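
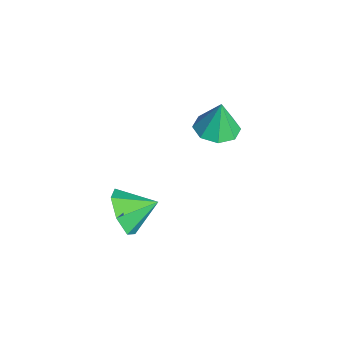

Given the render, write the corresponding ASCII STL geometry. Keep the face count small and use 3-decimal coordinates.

solid 
facet normal -0.113 -0.903 -0.415
outer loop
vertex 3.815 -4.061 -1.045
vertex 3.019 -3.67 -1.679
vertex 4.09 -3.711 -1.88
endloop
endfacet
facet normal 0.848 0.327 0.416
outer loop
vertex 3.815 -4.061 -1.045
vertex 4.09 -3.711 -1.88
vertex 3.181 -2.37 -1.081
endloop
endfacet
facet normal -0.113 -0.902 -0.416
outer loop
vertex 4.09 -3.711 -1.88
vertex 3.019 -3.67 -1.679
vertex 3.559 -3.33 -2.563
endloop
endfacet
facet normal 0.741 0.634 -0.222
outer loop
vertex 4.09 -3.711 -1.88
vertex 3.559 -3.33 -2.563
vertex 3.181 -2.37 -1.081
endloop
endfacet
facet normal -0.112 -0.903 -0.416
outer loop
vertex 3.559 -3.33 -2.563
vertex 3.019 -3.67 -1.679
vertex 2.621 -3.205 -2.581
endloop
endfacet
facet normal 0.123 0.847 -0.517
outer loop
vertex 3.559 -3.33 -2.563
vertex 2.621 -3.205 -2.581
vertex 3.181 -2.37 -1.081
endloop
endfacet
facet normal -0.113 -0.903 -0.416
outer loop
vertex 2.621 -3.205 -2.581
vertex 3.019 -3.67 -1.679
vertex 1.984 -3.43 -1.92
endloop
endfacet
facet normal -0.540 0.805 -0.246
outer loop
vertex 2.621 -3.205 -2.581
vertex 1.984 -3.43 -1.92
vertex 3.181 -2.37 -1.081
endloop
endfacet
facet normal -0.112 -0.902 -0.416
outer loop
vertex 1.984 -3.43 -1.92
vertex 3.019 -3.67 -1.679
vertex 2.126 -3.836 -1.078
endloop
endfacet
facet normal -0.748 0.539 0.386
outer loop
vertex 1.984 -3.43 -1.92
vertex 2.126 -3.836 -1.078
vertex 3.181 -2.37 -1.081
endloop
endfacet
facet normal -0.112 -0.902 -0.416
outer loop
vertex 2.126 -3.836 -1.078
vertex 3.019 -3.67 -1.679
vertex 2.941 -4.117 -0.688
endloop
endfacet
facet normal -0.346 0.251 0.904
outer loop
vertex 2.126 -3.836 -1.078
vertex 2.941 -4.117 -0.688
vertex 3.181 -2.37 -1.081
endloop
endfacet
facet normal -0.112 -0.902 -0.416
outer loop
vertex 2.941 -4.117 -0.688
vertex 3.019 -3.67 -1.679
vertex 3.815 -4.061 -1.045
endloop
endfacet
facet normal 0.365 0.156 0.918
outer loop
vertex 2.941 -4.117 -0.688
vertex 3.815 -4.061 -1.045
vertex 3.181 -2.37 -1.081
endloop
endfacet
facet normal -0.002 -0.114 -0.993
outer loop
vertex 3.168 -0.122 2.219
vertex 2.269 0.017 2.205
vertex 3.003 0.551 2.142
endloop
endfacet
facet normal 0.843 0.261 0.471
outer loop
vertex 3.168 -0.122 2.219
vertex 3.003 0.551 2.142
vertex 2.271 0.183 3.655
endloop
endfacet
facet normal -0.002 -0.114 -0.993
outer loop
vertex 3.003 0.551 2.142
vertex 2.269 0.017 2.205
vertex 2.408 0.91 2.102
endloop
endfacet
facet normal 0.451 0.793 0.411
outer loop
vertex 3.003 0.551 2.142
vertex 2.408 0.91 2.102
vertex 2.271 0.183 3.655
endloop
endfacet
facet normal -0.002 -0.114 -0.993
outer loop
vertex 2.408 0.91 2.102
vertex 2.269 0.017 2.205
vertex 1.732 0.747 2.122
endloop
endfacet
facet normal -0.204 0.893 0.400
outer loop
vertex 2.408 0.91 2.102
vertex 1.732 0.747 2.122
vertex 2.271 0.183 3.655
endloop
endfacet
facet normal -0.001 -0.114 -0.994
outer loop
vertex 1.732 0.747 2.122
vertex 2.269 0.017 2.205
vertex 1.37 0.156 2.19
endloop
endfacet
facet normal -0.740 0.504 0.446
outer loop
vertex 1.732 0.747 2.122
vertex 1.37 0.156 2.19
vertex 2.271 0.183 3.655
endloop
endfacet
facet normal -0.001 -0.114 -0.993
outer loop
vertex 1.37 0.156 2.19
vertex 2.269 0.017 2.205
vertex 1.534 -0.517 2.267
endloop
endfacet
facet normal -0.842 -0.146 0.520
outer loop
vertex 1.37 0.156 2.19
vertex 1.534 -0.517 2.267
vertex 2.271 0.183 3.655
endloop
endfacet
facet normal -0.002 -0.113 -0.994
outer loop
vertex 1.534 -0.517 2.267
vertex 2.269 0.017 2.205
vertex 2.129 -0.877 2.307
endloop
endfacet
facet normal -0.450 -0.679 0.581
outer loop
vertex 1.534 -0.517 2.267
vertex 2.129 -0.877 2.307
vertex 2.271 0.183 3.655
endloop
endfacet
facet normal -0.000 -0.113 -0.994
outer loop
vertex 2.129 -0.877 2.307
vertex 2.269 0.017 2.205
vertex 2.806 -0.713 2.288
endloop
endfacet
facet normal 0.205 -0.780 0.591
outer loop
vertex 2.129 -0.877 2.307
vertex 2.806 -0.713 2.288
vertex 2.271 0.183 3.655
endloop
endfacet
facet normal -0.002 -0.115 -0.993
outer loop
vertex 2.806 -0.713 2.288
vertex 2.269 0.017 2.205
vertex 3.168 -0.122 2.219
endloop
endfacet
facet normal 0.741 -0.390 0.546
outer loop
vertex 2.806 -0.713 2.288
vertex 3.168 -0.122 2.219
vertex 2.271 0.183 3.655
endloop
endfacet

endsolid


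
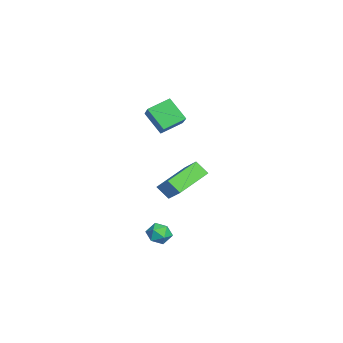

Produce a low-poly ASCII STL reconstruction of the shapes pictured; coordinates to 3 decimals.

solid 
facet normal -0.686 0.664 0.298
outer loop
vertex 1.703 3.461 1.158
vertex 1.994 4.064 0.485
vertex 0.759 2.896 0.244
endloop
endfacet
facet normal -0.306 -0.635 0.709
outer loop
vertex 2.206 1.496 -0.385
vertex 1.703 3.461 1.158
vertex 0.759 2.896 0.244
endloop
endfacet
facet normal -0.686 0.664 0.299
outer loop
vertex 0.759 2.896 0.244
vertex 1.994 4.064 0.485
vertex 1.05 3.5 -0.429
endloop
endfacet
facet normal -0.660 -0.395 -0.639
outer loop
vertex 1.05 3.5 -0.429
vertex 2.206 1.496 -0.385
vertex 0.759 2.896 0.244
endloop
endfacet
facet normal 0.660 0.395 0.639
outer loop
vertex 1.703 3.461 1.158
vertex 3.441 2.664 -0.144
vertex 1.994 4.064 0.485
endloop
endfacet
facet normal -0.307 -0.635 0.709
outer loop
vertex 3.15 2.06 0.529
vertex 1.703 3.461 1.158
vertex 2.206 1.496 -0.385
endloop
endfacet
facet normal 0.660 0.395 0.639
outer loop
vertex 3.15 2.06 0.529
vertex 3.441 2.664 -0.144
vertex 1.703 3.461 1.158
endloop
endfacet
facet normal 0.307 0.635 -0.709
outer loop
vertex 1.994 4.064 0.485
vertex 3.441 2.664 -0.144
vertex 1.05 3.5 -0.429
endloop
endfacet
facet normal -0.660 -0.395 -0.639
outer loop
vertex 2.497 2.099 -1.058
vertex 2.206 1.496 -0.385
vertex 1.05 3.5 -0.429
endloop
endfacet
facet normal 0.307 0.635 -0.709
outer loop
vertex 1.05 3.5 -0.429
vertex 3.441 2.664 -0.144
vertex 2.497 2.099 -1.058
endloop
endfacet
facet normal 0.686 -0.664 -0.298
outer loop
vertex 2.497 2.099 -1.058
vertex 3.15 2.06 0.529
vertex 2.206 1.496 -0.385
endloop
endfacet
facet normal 0.686 -0.663 -0.299
outer loop
vertex 3.441 2.664 -0.144
vertex 3.15 2.06 0.529
vertex 2.497 2.099 -1.058
endloop
endfacet
facet normal -0.818 -0.099 -0.566
outer loop
vertex -1.012 0.87 3.262
vertex -1.508 1.988 3.784
vertex -0.343 1.684 2.153
endloop
endfacet
facet normal 0.373 -0.841 -0.392
outer loop
vertex 1.048 1.852 3.116
vertex -1.012 0.87 3.262
vertex -0.343 1.684 2.153
endloop
endfacet
facet normal -0.818 -0.099 -0.566
outer loop
vertex -0.343 1.684 2.153
vertex -1.508 1.988 3.784
vertex -0.839 2.802 2.675
endloop
endfacet
facet normal 0.437 0.532 -0.725
outer loop
vertex -0.839 2.802 2.675
vertex 1.048 1.852 3.116
vertex -0.343 1.684 2.153
endloop
endfacet
facet normal -0.437 -0.532 0.725
outer loop
vertex -1.012 0.87 3.262
vertex -0.117 2.156 4.747
vertex -1.508 1.988 3.784
endloop
endfacet
facet normal 0.373 -0.841 -0.392
outer loop
vertex 0.379 1.038 4.225
vertex -1.012 0.87 3.262
vertex 1.048 1.852 3.116
endloop
endfacet
facet normal -0.437 -0.532 0.725
outer loop
vertex 0.379 1.038 4.225
vertex -0.117 2.156 4.747
vertex -1.012 0.87 3.262
endloop
endfacet
facet normal -0.373 0.841 0.392
outer loop
vertex -1.508 1.988 3.784
vertex -0.117 2.156 4.747
vertex -0.839 2.802 2.675
endloop
endfacet
facet normal 0.437 0.532 -0.725
outer loop
vertex 0.552 2.97 3.638
vertex 1.048 1.852 3.116
vertex -0.839 2.802 2.675
endloop
endfacet
facet normal -0.373 0.841 0.392
outer loop
vertex -0.839 2.802 2.675
vertex -0.117 2.156 4.747
vertex 0.552 2.97 3.638
endloop
endfacet
facet normal 0.818 0.099 0.566
outer loop
vertex 0.552 2.97 3.638
vertex 0.379 1.038 4.225
vertex 1.048 1.852 3.116
endloop
endfacet
facet normal 0.818 0.099 0.566
outer loop
vertex -0.117 2.156 4.747
vertex 0.379 1.038 4.225
vertex 0.552 2.97 3.638
endloop
endfacet
facet normal -0.435 0.353 0.829
outer loop
vertex 2.85 2.027 -2.85
vertex 3.055 1.432 -2.489
vertex 3.49 2.012 -2.508
endloop
endfacet
facet normal -0.202 0.887 0.416
outer loop
vertex 2.85 2.027 -2.85
vertex 3.49 2.012 -2.508
vertex 3.438 2.31 -3.168
endloop
endfacet
facet normal -0.518 0.826 -0.222
outer loop
vertex 2.85 2.027 -2.85
vertex 3.438 2.31 -3.168
vertex 2.971 1.913 -3.556
endloop
endfacet
facet normal -0.945 0.256 -0.203
outer loop
vertex 2.85 2.027 -2.85
vertex 2.971 1.913 -3.556
vertex 2.734 1.371 -3.136
endloop
endfacet
facet normal -0.894 -0.037 0.447
outer loop
vertex 2.85 2.027 -2.85
vertex 2.734 1.371 -3.136
vertex 3.055 1.432 -2.489
endloop
endfacet
facet normal 0.502 0.803 0.323
outer loop
vertex 3.438 2.31 -3.168
vertex 3.49 2.012 -2.508
vertex 4.006 1.889 -3.004
endloop
endfacet
facet normal 0.125 -0.061 0.990
outer loop
vertex 3.49 2.012 -2.508
vertex 3.055 1.432 -2.489
vertex 3.769 1.347 -2.584
endloop
endfacet
facet normal -0.620 -0.691 0.373
outer loop
vertex 3.055 1.432 -2.489
vertex 2.734 1.371 -3.136
vertex 3.302 0.95 -2.972
endloop
endfacet
facet normal -0.703 -0.217 -0.677
outer loop
vertex 2.734 1.371 -3.136
vertex 2.971 1.913 -3.556
vertex 3.25 1.248 -3.632
endloop
endfacet
facet normal -0.010 0.705 -0.709
outer loop
vertex 2.971 1.913 -3.556
vertex 3.438 2.31 -3.168
vertex 3.685 1.828 -3.651
endloop
endfacet
facet normal 0.945 -0.256 0.203
outer loop
vertex 3.89 1.233 -3.29
vertex 4.006 1.889 -3.004
vertex 3.769 1.347 -2.584
endloop
endfacet
facet normal 0.518 -0.826 0.222
outer loop
vertex 3.89 1.233 -3.29
vertex 3.769 1.347 -2.584
vertex 3.302 0.95 -2.972
endloop
endfacet
facet normal 0.202 -0.887 -0.416
outer loop
vertex 3.89 1.233 -3.29
vertex 3.302 0.95 -2.972
vertex 3.25 1.248 -3.632
endloop
endfacet
facet normal 0.435 -0.353 -0.829
outer loop
vertex 3.89 1.233 -3.29
vertex 3.25 1.248 -3.632
vertex 3.685 1.828 -3.651
endloop
endfacet
facet normal 0.894 0.037 -0.447
outer loop
vertex 3.89 1.233 -3.29
vertex 3.685 1.828 -3.651
vertex 4.006 1.889 -3.004
endloop
endfacet
facet normal 0.703 0.217 0.677
outer loop
vertex 3.769 1.347 -2.584
vertex 4.006 1.889 -3.004
vertex 3.49 2.012 -2.508
endloop
endfacet
facet normal 0.010 -0.705 0.709
outer loop
vertex 3.302 0.95 -2.972
vertex 3.769 1.347 -2.584
vertex 3.055 1.432 -2.489
endloop
endfacet
facet normal -0.502 -0.803 -0.323
outer loop
vertex 3.25 1.248 -3.632
vertex 3.302 0.95 -2.972
vertex 2.734 1.371 -3.136
endloop
endfacet
facet normal -0.125 0.061 -0.990
outer loop
vertex 3.685 1.828 -3.651
vertex 3.25 1.248 -3.632
vertex 2.971 1.913 -3.556
endloop
endfacet
facet normal 0.620 0.691 -0.373
outer loop
vertex 4.006 1.889 -3.004
vertex 3.685 1.828 -3.651
vertex 3.438 2.31 -3.168
endloop
endfacet

endsolid


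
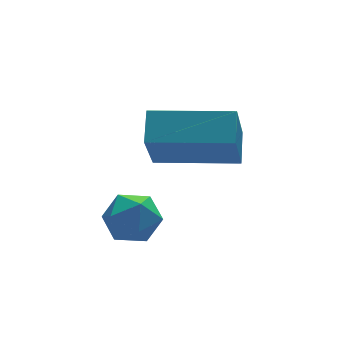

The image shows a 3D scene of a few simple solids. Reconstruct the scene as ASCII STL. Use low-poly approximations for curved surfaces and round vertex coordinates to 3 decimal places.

solid 
facet normal -0.868 0.493 -0.057
outer loop
vertex 1.276 2.676 -1.02
vertex 1.629 3.36 -0.48
vertex 1.832 3.492 -2.417
endloop
endfacet
facet normal -0.376 -0.727 -0.574
outer loop
vertex 3.611 2.48 -2.3
vertex 1.276 2.676 -1.02
vertex 1.832 3.492 -2.417
endloop
endfacet
facet normal -0.868 0.493 -0.057
outer loop
vertex 1.832 3.492 -2.417
vertex 1.629 3.36 -0.48
vertex 2.185 4.176 -1.877
endloop
endfacet
facet normal 0.325 0.477 -0.817
outer loop
vertex 2.185 4.176 -1.877
vertex 3.611 2.48 -2.3
vertex 1.832 3.492 -2.417
endloop
endfacet
facet normal -0.325 -0.477 0.817
outer loop
vertex 1.276 2.676 -1.02
vertex 3.408 2.348 -0.363
vertex 1.629 3.36 -0.48
endloop
endfacet
facet normal -0.376 -0.727 -0.574
outer loop
vertex 3.055 1.664 -0.903
vertex 1.276 2.676 -1.02
vertex 3.611 2.48 -2.3
endloop
endfacet
facet normal -0.325 -0.477 0.817
outer loop
vertex 3.055 1.664 -0.903
vertex 3.408 2.348 -0.363
vertex 1.276 2.676 -1.02
endloop
endfacet
facet normal 0.376 0.727 0.574
outer loop
vertex 1.629 3.36 -0.48
vertex 3.408 2.348 -0.363
vertex 2.185 4.176 -1.877
endloop
endfacet
facet normal 0.325 0.477 -0.817
outer loop
vertex 3.964 3.164 -1.76
vertex 3.611 2.48 -2.3
vertex 2.185 4.176 -1.877
endloop
endfacet
facet normal 0.376 0.727 0.574
outer loop
vertex 2.185 4.176 -1.877
vertex 3.408 2.348 -0.363
vertex 3.964 3.164 -1.76
endloop
endfacet
facet normal 0.868 -0.493 0.057
outer loop
vertex 3.964 3.164 -1.76
vertex 3.055 1.664 -0.903
vertex 3.611 2.48 -2.3
endloop
endfacet
facet normal 0.868 -0.493 0.057
outer loop
vertex 3.408 2.348 -0.363
vertex 3.055 1.664 -0.903
vertex 3.964 3.164 -1.76
endloop
endfacet
facet normal -0.393 -0.023 0.919
outer loop
vertex 0.798 3.116 -2.972
vertex 0.365 2.514 -3.172
vertex 1.064 2.402 -2.876
endloop
endfacet
facet normal 0.276 0.228 0.934
outer loop
vertex 0.798 3.116 -2.972
vertex 1.064 2.402 -2.876
vertex 1.527 2.951 -3.147
endloop
endfacet
facet normal 0.305 0.804 0.511
outer loop
vertex 0.798 3.116 -2.972
vertex 1.527 2.951 -3.147
vertex 1.114 3.402 -3.61
endloop
endfacet
facet normal -0.347 0.908 0.235
outer loop
vertex 0.798 3.116 -2.972
vertex 1.114 3.402 -3.61
vertex 0.396 3.132 -3.626
endloop
endfacet
facet normal -0.777 0.397 0.488
outer loop
vertex 0.798 3.116 -2.972
vertex 0.396 3.132 -3.626
vertex 0.365 2.514 -3.172
endloop
endfacet
facet normal 0.704 -0.270 0.657
outer loop
vertex 1.527 2.951 -3.147
vertex 1.064 2.402 -2.876
vertex 1.544 2.248 -3.454
endloop
endfacet
facet normal -0.377 -0.676 0.633
outer loop
vertex 1.064 2.402 -2.876
vertex 0.365 2.514 -3.172
vertex 0.826 1.978 -3.47
endloop
endfacet
facet normal -0.998 0.004 -0.063
outer loop
vertex 0.365 2.514 -3.172
vertex 0.396 3.132 -3.626
vertex 0.413 2.429 -3.933
endloop
endfacet
facet normal -0.301 0.829 -0.471
outer loop
vertex 0.396 3.132 -3.626
vertex 1.114 3.402 -3.61
vertex 0.876 2.978 -4.204
endloop
endfacet
facet normal 0.751 0.660 -0.026
outer loop
vertex 1.114 3.402 -3.61
vertex 1.527 2.951 -3.147
vertex 1.575 2.866 -3.908
endloop
endfacet
facet normal 0.347 -0.908 -0.235
outer loop
vertex 1.142 2.264 -4.108
vertex 1.544 2.248 -3.454
vertex 0.826 1.978 -3.47
endloop
endfacet
facet normal -0.305 -0.804 -0.511
outer loop
vertex 1.142 2.264 -4.108
vertex 0.826 1.978 -3.47
vertex 0.413 2.429 -3.933
endloop
endfacet
facet normal -0.276 -0.228 -0.934
outer loop
vertex 1.142 2.264 -4.108
vertex 0.413 2.429 -3.933
vertex 0.876 2.978 -4.204
endloop
endfacet
facet normal 0.393 0.023 -0.919
outer loop
vertex 1.142 2.264 -4.108
vertex 0.876 2.978 -4.204
vertex 1.575 2.866 -3.908
endloop
endfacet
facet normal 0.777 -0.397 -0.488
outer loop
vertex 1.142 2.264 -4.108
vertex 1.575 2.866 -3.908
vertex 1.544 2.248 -3.454
endloop
endfacet
facet normal 0.301 -0.829 0.471
outer loop
vertex 0.826 1.978 -3.47
vertex 1.544 2.248 -3.454
vertex 1.064 2.402 -2.876
endloop
endfacet
facet normal -0.751 -0.660 0.026
outer loop
vertex 0.413 2.429 -3.933
vertex 0.826 1.978 -3.47
vertex 0.365 2.514 -3.172
endloop
endfacet
facet normal -0.704 0.270 -0.657
outer loop
vertex 0.876 2.978 -4.204
vertex 0.413 2.429 -3.933
vertex 0.396 3.132 -3.626
endloop
endfacet
facet normal 0.377 0.676 -0.633
outer loop
vertex 1.575 2.866 -3.908
vertex 0.876 2.978 -4.204
vertex 1.114 3.402 -3.61
endloop
endfacet
facet normal 0.998 -0.004 0.063
outer loop
vertex 1.544 2.248 -3.454
vertex 1.575 2.866 -3.908
vertex 1.527 2.951 -3.147
endloop
endfacet

endsolid


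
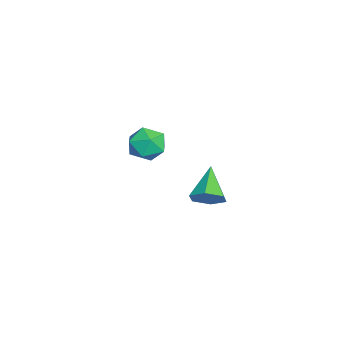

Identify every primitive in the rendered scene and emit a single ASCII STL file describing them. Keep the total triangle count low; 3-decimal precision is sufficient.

solid 
facet normal 0.805 -0.026 -0.593
outer loop
vertex 4.942 1.018 3.433
vertex 4.385 1.133 2.672
vertex 4.74 1.892 3.12
endloop
endfacet
facet normal 0.215 0.373 0.903
outer loop
vertex 4.942 1.018 3.433
vertex 4.74 1.892 3.12
vertex 2.735 1.187 3.888
endloop
endfacet
facet normal 0.805 -0.026 -0.593
outer loop
vertex 4.74 1.892 3.12
vertex 4.385 1.133 2.672
vertex 4.183 2.007 2.359
endloop
endfacet
facet normal -0.214 0.931 0.297
outer loop
vertex 4.74 1.892 3.12
vertex 4.183 2.007 2.359
vertex 2.735 1.187 3.888
endloop
endfacet
facet normal 0.805 -0.026 -0.593
outer loop
vertex 4.183 2.007 2.359
vertex 4.385 1.133 2.672
vertex 3.828 1.248 1.911
endloop
endfacet
facet normal -0.728 0.568 -0.385
outer loop
vertex 4.183 2.007 2.359
vertex 3.828 1.248 1.911
vertex 2.735 1.187 3.888
endloop
endfacet
facet normal 0.805 -0.026 -0.593
outer loop
vertex 3.828 1.248 1.911
vertex 4.385 1.133 2.672
vertex 4.03 0.374 2.224
endloop
endfacet
facet normal -0.814 -0.353 -0.461
outer loop
vertex 3.828 1.248 1.911
vertex 4.03 0.374 2.224
vertex 2.735 1.187 3.888
endloop
endfacet
facet normal 0.805 -0.026 -0.593
outer loop
vertex 4.03 0.374 2.224
vertex 4.385 1.133 2.672
vertex 4.587 0.259 2.985
endloop
endfacet
facet normal -0.386 -0.911 0.145
outer loop
vertex 4.03 0.374 2.224
vertex 4.587 0.259 2.985
vertex 2.735 1.187 3.888
endloop
endfacet
facet normal 0.805 -0.026 -0.593
outer loop
vertex 4.587 0.259 2.985
vertex 4.385 1.133 2.672
vertex 4.942 1.018 3.433
endloop
endfacet
facet normal 0.128 -0.548 0.827
outer loop
vertex 4.587 0.259 2.985
vertex 4.942 1.018 3.433
vertex 2.735 1.187 3.888
endloop
endfacet
facet normal -0.739 -0.382 0.554
outer loop
vertex -3.318 -2.186 2.446
vertex -2.851 -3.25 2.335
vertex -2.537 -2.566 3.226
endloop
endfacet
facet normal -0.601 0.292 0.744
outer loop
vertex -3.318 -2.186 2.446
vertex -2.537 -2.566 3.226
vertex -2.486 -1.467 2.836
endloop
endfacet
facet normal -0.689 0.705 0.169
outer loop
vertex -3.318 -2.186 2.446
vertex -2.486 -1.467 2.836
vertex -2.769 -1.472 1.704
endloop
endfacet
facet normal -0.881 0.287 -0.376
outer loop
vertex -3.318 -2.186 2.446
vertex -2.769 -1.472 1.704
vertex -2.995 -2.574 1.394
endloop
endfacet
facet normal -0.912 -0.386 -0.138
outer loop
vertex -3.318 -2.186 2.446
vertex -2.995 -2.574 1.394
vertex -2.851 -3.25 2.335
endloop
endfacet
facet normal 0.084 0.330 0.940
outer loop
vertex -2.486 -1.467 2.836
vertex -2.537 -2.566 3.226
vertex -1.505 -2.086 2.966
endloop
endfacet
facet normal -0.139 -0.761 0.633
outer loop
vertex -2.537 -2.566 3.226
vertex -2.851 -3.25 2.335
vertex -1.731 -3.188 2.656
endloop
endfacet
facet normal -0.419 -0.767 -0.487
outer loop
vertex -2.851 -3.25 2.335
vertex -2.995 -2.574 1.394
vertex -2.014 -3.193 1.524
endloop
endfacet
facet normal -0.369 0.321 -0.872
outer loop
vertex -2.995 -2.574 1.394
vertex -2.769 -1.472 1.704
vertex -1.963 -2.094 1.134
endloop
endfacet
facet normal -0.058 0.998 0.010
outer loop
vertex -2.769 -1.472 1.704
vertex -2.486 -1.467 2.836
vertex -1.649 -1.41 2.025
endloop
endfacet
facet normal 0.881 -0.287 0.376
outer loop
vertex -1.182 -2.474 1.914
vertex -1.505 -2.086 2.966
vertex -1.731 -3.188 2.656
endloop
endfacet
facet normal 0.689 -0.705 -0.169
outer loop
vertex -1.182 -2.474 1.914
vertex -1.731 -3.188 2.656
vertex -2.014 -3.193 1.524
endloop
endfacet
facet normal 0.601 -0.292 -0.744
outer loop
vertex -1.182 -2.474 1.914
vertex -2.014 -3.193 1.524
vertex -1.963 -2.094 1.134
endloop
endfacet
facet normal 0.739 0.382 -0.554
outer loop
vertex -1.182 -2.474 1.914
vertex -1.963 -2.094 1.134
vertex -1.649 -1.41 2.025
endloop
endfacet
facet normal 0.912 0.386 0.138
outer loop
vertex -1.182 -2.474 1.914
vertex -1.649 -1.41 2.025
vertex -1.505 -2.086 2.966
endloop
endfacet
facet normal 0.369 -0.321 0.872
outer loop
vertex -1.731 -3.188 2.656
vertex -1.505 -2.086 2.966
vertex -2.537 -2.566 3.226
endloop
endfacet
facet normal 0.058 -0.998 -0.010
outer loop
vertex -2.014 -3.193 1.524
vertex -1.731 -3.188 2.656
vertex -2.851 -3.25 2.335
endloop
endfacet
facet normal -0.084 -0.330 -0.940
outer loop
vertex -1.963 -2.094 1.134
vertex -2.014 -3.193 1.524
vertex -2.995 -2.574 1.394
endloop
endfacet
facet normal 0.139 0.761 -0.633
outer loop
vertex -1.649 -1.41 2.025
vertex -1.963 -2.094 1.134
vertex -2.769 -1.472 1.704
endloop
endfacet
facet normal 0.419 0.767 0.487
outer loop
vertex -1.505 -2.086 2.966
vertex -1.649 -1.41 2.025
vertex -2.486 -1.467 2.836
endloop
endfacet

endsolid


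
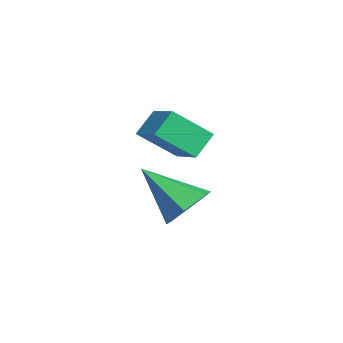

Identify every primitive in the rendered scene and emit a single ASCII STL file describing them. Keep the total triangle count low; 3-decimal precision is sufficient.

solid 
facet normal -0.912 -0.248 -0.325
outer loop
vertex -2.256 0.312 -1.665
vertex -2.661 0.89 -0.97
vertex -2.233 1.48 -2.622
endloop
endfacet
facet normal 0.408 -0.583 -0.702
outer loop
vertex -1.019 1.81 -2.19
vertex -2.256 0.312 -1.665
vertex -2.233 1.48 -2.622
endloop
endfacet
facet normal -0.912 -0.249 -0.325
outer loop
vertex -2.233 1.48 -2.622
vertex -2.661 0.89 -0.97
vertex -2.638 2.057 -1.927
endloop
endfacet
facet normal 0.015 0.774 -0.633
outer loop
vertex -2.638 2.057 -1.927
vertex -1.019 1.81 -2.19
vertex -2.233 1.48 -2.622
endloop
endfacet
facet normal -0.015 -0.773 0.634
outer loop
vertex -2.256 0.312 -1.665
vertex -1.447 1.22 -0.538
vertex -2.661 0.89 -0.97
endloop
endfacet
facet normal 0.409 -0.584 -0.702
outer loop
vertex -1.042 0.643 -1.233
vertex -2.256 0.312 -1.665
vertex -1.019 1.81 -2.19
endloop
endfacet
facet normal -0.015 -0.773 0.634
outer loop
vertex -1.042 0.643 -1.233
vertex -1.447 1.22 -0.538
vertex -2.256 0.312 -1.665
endloop
endfacet
facet normal -0.408 0.584 0.702
outer loop
vertex -2.661 0.89 -0.97
vertex -1.447 1.22 -0.538
vertex -2.638 2.057 -1.927
endloop
endfacet
facet normal 0.015 0.773 -0.634
outer loop
vertex -1.424 2.388 -1.495
vertex -1.019 1.81 -2.19
vertex -2.638 2.057 -1.927
endloop
endfacet
facet normal -0.409 0.583 0.702
outer loop
vertex -2.638 2.057 -1.927
vertex -1.447 1.22 -0.538
vertex -1.424 2.388 -1.495
endloop
endfacet
facet normal 0.912 0.249 0.325
outer loop
vertex -1.424 2.388 -1.495
vertex -1.042 0.643 -1.233
vertex -1.019 1.81 -2.19
endloop
endfacet
facet normal 0.912 0.249 0.325
outer loop
vertex -1.447 1.22 -0.538
vertex -1.042 0.643 -1.233
vertex -1.424 2.388 -1.495
endloop
endfacet
facet normal 0.440 0.622 -0.648
outer loop
vertex -1.512 2.208 -3.887
vertex -1.932 1.779 -4.584
vertex -2.338 2.495 -4.172
endloop
endfacet
facet normal -0.155 0.435 0.887
outer loop
vertex -1.512 2.208 -3.887
vertex -2.338 2.495 -4.172
vertex -2.808 0.541 -3.296
endloop
endfacet
facet normal 0.440 0.622 -0.647
outer loop
vertex -2.338 2.495 -4.172
vertex -1.932 1.779 -4.584
vertex -2.758 2.066 -4.87
endloop
endfacet
facet normal -0.882 0.353 0.314
outer loop
vertex -2.338 2.495 -4.172
vertex -2.758 2.066 -4.87
vertex -2.808 0.541 -3.296
endloop
endfacet
facet normal 0.440 0.622 -0.647
outer loop
vertex -2.758 2.066 -4.87
vertex -1.932 1.779 -4.584
vertex -2.353 1.351 -5.282
endloop
endfacet
facet normal -0.890 -0.313 -0.332
outer loop
vertex -2.758 2.066 -4.87
vertex -2.353 1.351 -5.282
vertex -2.808 0.541 -3.296
endloop
endfacet
facet normal 0.440 0.622 -0.647
outer loop
vertex -2.353 1.351 -5.282
vertex -1.932 1.779 -4.584
vertex -1.526 1.063 -4.996
endloop
endfacet
facet normal -0.172 -0.898 -0.406
outer loop
vertex -2.353 1.351 -5.282
vertex -1.526 1.063 -4.996
vertex -2.808 0.541 -3.296
endloop
endfacet
facet normal 0.440 0.622 -0.648
outer loop
vertex -1.526 1.063 -4.996
vertex -1.932 1.779 -4.584
vertex -1.106 1.492 -4.299
endloop
endfacet
facet normal 0.554 -0.815 0.168
outer loop
vertex -1.526 1.063 -4.996
vertex -1.106 1.492 -4.299
vertex -2.808 0.541 -3.296
endloop
endfacet
facet normal 0.440 0.622 -0.648
outer loop
vertex -1.106 1.492 -4.299
vertex -1.932 1.779 -4.584
vertex -1.512 2.208 -3.887
endloop
endfacet
facet normal 0.563 -0.149 0.813
outer loop
vertex -1.106 1.492 -4.299
vertex -1.512 2.208 -3.887
vertex -2.808 0.541 -3.296
endloop
endfacet

endsolid


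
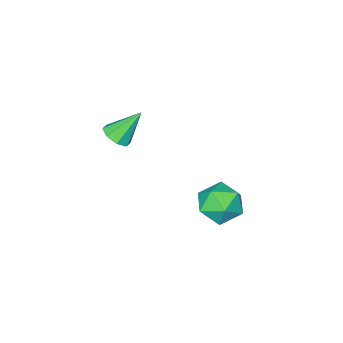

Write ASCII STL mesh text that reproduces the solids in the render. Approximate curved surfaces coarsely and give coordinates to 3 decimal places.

solid 
facet normal 0.541 -0.309 -0.782
outer loop
vertex 3.658 1.725 1.141
vertex 3.239 1.657 0.878
vertex 3.556 2.038 0.947
endloop
endfacet
facet normal 0.547 0.563 0.620
outer loop
vertex 3.658 1.725 1.141
vertex 3.556 2.038 0.947
vertex 2.601 2.023 1.802
endloop
endfacet
facet normal 0.541 -0.308 -0.783
outer loop
vertex 3.556 2.038 0.947
vertex 3.239 1.657 0.878
vertex 3.267 2.128 0.712
endloop
endfacet
facet normal 0.151 0.971 0.186
outer loop
vertex 3.556 2.038 0.947
vertex 3.267 2.128 0.712
vertex 2.601 2.023 1.802
endloop
endfacet
facet normal 0.540 -0.308 -0.783
outer loop
vertex 3.267 2.128 0.712
vertex 3.239 1.657 0.878
vertex 2.962 1.942 0.575
endloop
endfacet
facet normal -0.448 0.874 -0.189
outer loop
vertex 3.267 2.128 0.712
vertex 2.962 1.942 0.575
vertex 2.601 2.023 1.802
endloop
endfacet
facet normal 0.540 -0.308 -0.783
outer loop
vertex 2.962 1.942 0.575
vertex 3.239 1.657 0.878
vertex 2.819 1.59 0.615
endloop
endfacet
facet normal -0.899 0.333 -0.286
outer loop
vertex 2.962 1.942 0.575
vertex 2.819 1.59 0.615
vertex 2.601 2.023 1.802
endloop
endfacet
facet normal 0.540 -0.312 -0.782
outer loop
vertex 2.819 1.59 0.615
vertex 3.239 1.657 0.878
vertex 2.921 1.277 0.81
endloop
endfacet
facet normal -0.940 -0.337 -0.050
outer loop
vertex 2.819 1.59 0.615
vertex 2.921 1.277 0.81
vertex 2.601 2.023 1.802
endloop
endfacet
facet normal 0.539 -0.311 -0.782
outer loop
vertex 2.921 1.277 0.81
vertex 3.239 1.657 0.878
vertex 3.21 1.187 1.045
endloop
endfacet
facet normal -0.545 -0.745 0.385
outer loop
vertex 2.921 1.277 0.81
vertex 3.21 1.187 1.045
vertex 2.601 2.023 1.802
endloop
endfacet
facet normal 0.540 -0.311 -0.782
outer loop
vertex 3.21 1.187 1.045
vertex 3.239 1.657 0.878
vertex 3.515 1.372 1.182
endloop
endfacet
facet normal 0.053 -0.649 0.759
outer loop
vertex 3.21 1.187 1.045
vertex 3.515 1.372 1.182
vertex 2.601 2.023 1.802
endloop
endfacet
facet normal 0.541 -0.310 -0.782
outer loop
vertex 3.515 1.372 1.182
vertex 3.239 1.657 0.878
vertex 3.658 1.725 1.141
endloop
endfacet
facet normal 0.506 -0.105 0.856
outer loop
vertex 3.515 1.372 1.182
vertex 3.658 1.725 1.141
vertex 2.601 2.023 1.802
endloop
endfacet
facet normal -0.858 -0.507 0.085
outer loop
vertex 0.205 3.709 -2.423
vertex 0.573 3.045 -2.672
vertex 0.547 3.219 -1.893
endloop
endfacet
facet normal -0.829 0.025 0.558
outer loop
vertex 0.205 3.709 -2.423
vertex 0.547 3.219 -1.893
vertex 0.625 4.01 -1.813
endloop
endfacet
facet normal -0.745 0.637 0.198
outer loop
vertex 0.205 3.709 -2.423
vertex 0.625 4.01 -1.813
vertex 0.7 4.325 -2.544
endloop
endfacet
facet normal -0.721 0.482 -0.498
outer loop
vertex 0.205 3.709 -2.423
vertex 0.7 4.325 -2.544
vertex 0.668 3.728 -3.075
endloop
endfacet
facet normal -0.791 -0.225 -0.568
outer loop
vertex 0.205 3.709 -2.423
vertex 0.668 3.728 -3.075
vertex 0.573 3.045 -2.672
endloop
endfacet
facet normal -0.252 -0.073 0.965
outer loop
vertex 0.625 4.01 -1.813
vertex 0.547 3.219 -1.893
vertex 1.252 3.532 -1.685
endloop
endfacet
facet normal -0.299 -0.933 0.199
outer loop
vertex 0.547 3.219 -1.893
vertex 0.573 3.045 -2.672
vertex 1.22 2.935 -2.216
endloop
endfacet
facet normal -0.190 -0.479 -0.857
outer loop
vertex 0.573 3.045 -2.672
vertex 0.668 3.728 -3.075
vertex 1.295 3.25 -2.947
endloop
endfacet
facet normal -0.076 0.665 -0.743
outer loop
vertex 0.668 3.728 -3.075
vertex 0.7 4.325 -2.544
vertex 1.373 4.041 -2.867
endloop
endfacet
facet normal -0.114 0.917 0.383
outer loop
vertex 0.7 4.325 -2.544
vertex 0.625 4.01 -1.813
vertex 1.347 4.215 -2.088
endloop
endfacet
facet normal 0.721 -0.482 0.498
outer loop
vertex 1.715 3.551 -2.337
vertex 1.252 3.532 -1.685
vertex 1.22 2.935 -2.216
endloop
endfacet
facet normal 0.745 -0.637 -0.198
outer loop
vertex 1.715 3.551 -2.337
vertex 1.22 2.935 -2.216
vertex 1.295 3.25 -2.947
endloop
endfacet
facet normal 0.829 -0.025 -0.558
outer loop
vertex 1.715 3.551 -2.337
vertex 1.295 3.25 -2.947
vertex 1.373 4.041 -2.867
endloop
endfacet
facet normal 0.858 0.507 -0.085
outer loop
vertex 1.715 3.551 -2.337
vertex 1.373 4.041 -2.867
vertex 1.347 4.215 -2.088
endloop
endfacet
facet normal 0.791 0.225 0.568
outer loop
vertex 1.715 3.551 -2.337
vertex 1.347 4.215 -2.088
vertex 1.252 3.532 -1.685
endloop
endfacet
facet normal 0.076 -0.665 0.743
outer loop
vertex 1.22 2.935 -2.216
vertex 1.252 3.532 -1.685
vertex 0.547 3.219 -1.893
endloop
endfacet
facet normal 0.114 -0.917 -0.383
outer loop
vertex 1.295 3.25 -2.947
vertex 1.22 2.935 -2.216
vertex 0.573 3.045 -2.672
endloop
endfacet
facet normal 0.252 0.073 -0.965
outer loop
vertex 1.373 4.041 -2.867
vertex 1.295 3.25 -2.947
vertex 0.668 3.728 -3.075
endloop
endfacet
facet normal 0.299 0.933 -0.199
outer loop
vertex 1.347 4.215 -2.088
vertex 1.373 4.041 -2.867
vertex 0.7 4.325 -2.544
endloop
endfacet
facet normal 0.190 0.479 0.857
outer loop
vertex 1.252 3.532 -1.685
vertex 1.347 4.215 -2.088
vertex 0.625 4.01 -1.813
endloop
endfacet

endsolid


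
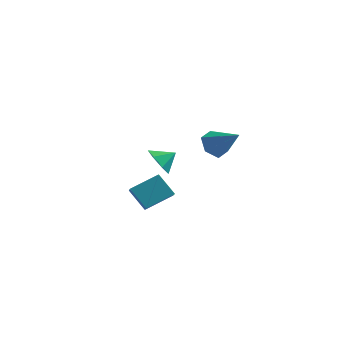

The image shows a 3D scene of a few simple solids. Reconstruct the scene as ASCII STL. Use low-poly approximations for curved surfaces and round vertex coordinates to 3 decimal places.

solid 
facet normal -0.598 -0.675 -0.432
outer loop
vertex 2.349 -4.234 -3.406
vertex 1.293 -4.05 -2.231
vertex 1.851 -3.425 -3.98
endloop
endfacet
facet normal 0.664 -0.116 -0.739
outer loop
vertex 2.947 -2.19 -3.189
vertex 2.349 -4.234 -3.406
vertex 1.851 -3.425 -3.98
endloop
endfacet
facet normal -0.599 -0.674 -0.432
outer loop
vertex 1.851 -3.425 -3.98
vertex 1.293 -4.05 -2.231
vertex 0.796 -3.24 -2.805
endloop
endfacet
facet normal -0.448 0.729 -0.517
outer loop
vertex 0.796 -3.24 -2.805
vertex 2.947 -2.19 -3.189
vertex 1.851 -3.425 -3.98
endloop
endfacet
facet normal 0.448 -0.729 0.517
outer loop
vertex 2.349 -4.234 -3.406
vertex 2.389 -2.815 -1.44
vertex 1.293 -4.05 -2.231
endloop
endfacet
facet normal 0.664 -0.116 -0.739
outer loop
vertex 3.444 -3.0 -2.615
vertex 2.349 -4.234 -3.406
vertex 2.947 -2.19 -3.189
endloop
endfacet
facet normal 0.448 -0.729 0.517
outer loop
vertex 3.444 -3.0 -2.615
vertex 2.389 -2.815 -1.44
vertex 2.349 -4.234 -3.406
endloop
endfacet
facet normal -0.664 0.116 0.739
outer loop
vertex 1.293 -4.05 -2.231
vertex 2.389 -2.815 -1.44
vertex 0.796 -3.24 -2.805
endloop
endfacet
facet normal -0.448 0.729 -0.517
outer loop
vertex 1.891 -2.006 -2.014
vertex 2.947 -2.19 -3.189
vertex 0.796 -3.24 -2.805
endloop
endfacet
facet normal -0.664 0.116 0.739
outer loop
vertex 0.796 -3.24 -2.805
vertex 2.389 -2.815 -1.44
vertex 1.891 -2.006 -2.014
endloop
endfacet
facet normal 0.599 0.674 0.433
outer loop
vertex 1.891 -2.006 -2.014
vertex 3.444 -3.0 -2.615
vertex 2.947 -2.19 -3.189
endloop
endfacet
facet normal 0.599 0.675 0.431
outer loop
vertex 2.389 -2.815 -1.44
vertex 3.444 -3.0 -2.615
vertex 1.891 -2.006 -2.014
endloop
endfacet
facet normal -0.799 0.174 -0.576
outer loop
vertex 3.099 4.624 -2.522
vertex 2.509 4.065 -1.873
vertex 2.623 5.088 -1.722
endloop
endfacet
facet normal 0.671 0.741 -0.031
outer loop
vertex 3.099 4.624 -2.522
vertex 2.623 5.088 -1.722
vertex 4.211 3.695 -0.647
endloop
endfacet
facet normal -0.799 0.174 -0.576
outer loop
vertex 2.623 5.088 -1.722
vertex 2.509 4.065 -1.873
vertex 2.033 4.528 -1.073
endloop
endfacet
facet normal 0.126 0.692 0.711
outer loop
vertex 2.623 5.088 -1.722
vertex 2.033 4.528 -1.073
vertex 4.211 3.695 -0.647
endloop
endfacet
facet normal -0.799 0.173 -0.576
outer loop
vertex 2.033 4.528 -1.073
vertex 2.509 4.065 -1.873
vertex 1.92 3.506 -1.224
endloop
endfacet
facet normal -0.233 -0.117 0.965
outer loop
vertex 2.033 4.528 -1.073
vertex 1.92 3.506 -1.224
vertex 4.211 3.695 -0.647
endloop
endfacet
facet normal -0.799 0.173 -0.576
outer loop
vertex 1.92 3.506 -1.224
vertex 2.509 4.065 -1.873
vertex 2.396 3.042 -2.024
endloop
endfacet
facet normal -0.048 -0.876 0.479
outer loop
vertex 1.92 3.506 -1.224
vertex 2.396 3.042 -2.024
vertex 4.211 3.695 -0.647
endloop
endfacet
facet normal -0.799 0.173 -0.576
outer loop
vertex 2.396 3.042 -2.024
vertex 2.509 4.065 -1.873
vertex 2.985 3.601 -2.673
endloop
endfacet
facet normal 0.497 -0.827 -0.262
outer loop
vertex 2.396 3.042 -2.024
vertex 2.985 3.601 -2.673
vertex 4.211 3.695 -0.647
endloop
endfacet
facet normal -0.799 0.174 -0.576
outer loop
vertex 2.985 3.601 -2.673
vertex 2.509 4.065 -1.873
vertex 3.099 4.624 -2.522
endloop
endfacet
facet normal 0.856 -0.019 -0.517
outer loop
vertex 2.985 3.601 -2.673
vertex 3.099 4.624 -2.522
vertex 4.211 3.695 -0.647
endloop
endfacet
facet normal -0.656 -0.530 -0.537
outer loop
vertex 1.024 1.136 -3.318
vertex 0.26 1.405 -2.65
vertex 0.573 1.901 -3.521
endloop
endfacet
facet normal 0.854 0.424 -0.302
outer loop
vertex 1.024 1.136 -3.318
vertex 0.573 1.901 -3.521
vertex 1.04 2.035 -2.01
endloop
endfacet
facet normal -0.656 -0.529 -0.537
outer loop
vertex 0.573 1.901 -3.521
vertex 0.26 1.405 -2.65
vertex -0.114 2.293 -3.068
endloop
endfacet
facet normal 0.384 0.902 -0.199
outer loop
vertex 0.573 1.901 -3.521
vertex -0.114 2.293 -3.068
vertex 1.04 2.035 -2.01
endloop
endfacet
facet normal -0.656 -0.530 -0.538
outer loop
vertex -0.114 2.293 -3.068
vertex 0.26 1.405 -2.65
vertex -0.52 2.016 -2.301
endloop
endfacet
facet normal -0.069 0.949 0.306
outer loop
vertex -0.114 2.293 -3.068
vertex -0.52 2.016 -2.301
vertex 1.04 2.035 -2.01
endloop
endfacet
facet normal -0.656 -0.530 -0.538
outer loop
vertex -0.52 2.016 -2.301
vertex 0.26 1.405 -2.65
vertex -0.339 1.28 -1.796
endloop
endfacet
facet normal -0.162 0.531 0.832
outer loop
vertex -0.52 2.016 -2.301
vertex -0.339 1.28 -1.796
vertex 1.04 2.035 -2.01
endloop
endfacet
facet normal -0.656 -0.529 -0.538
outer loop
vertex -0.339 1.28 -1.796
vertex 0.26 1.405 -2.65
vertex 0.293 0.637 -1.935
endloop
endfacet
facet normal 0.175 -0.041 0.984
outer loop
vertex -0.339 1.28 -1.796
vertex 0.293 0.637 -1.935
vertex 1.04 2.035 -2.01
endloop
endfacet
facet normal -0.657 -0.529 -0.538
outer loop
vertex 0.293 0.637 -1.935
vertex 0.26 1.405 -2.65
vertex 0.899 0.573 -2.612
endloop
endfacet
facet normal 0.687 -0.332 0.646
outer loop
vertex 0.293 0.637 -1.935
vertex 0.899 0.573 -2.612
vertex 1.04 2.035 -2.01
endloop
endfacet
facet normal -0.657 -0.529 -0.538
outer loop
vertex 0.899 0.573 -2.612
vertex 0.26 1.405 -2.65
vertex 1.024 1.136 -3.318
endloop
endfacet
facet normal 0.989 -0.126 0.075
outer loop
vertex 0.899 0.573 -2.612
vertex 1.024 1.136 -3.318
vertex 1.04 2.035 -2.01
endloop
endfacet

endsolid


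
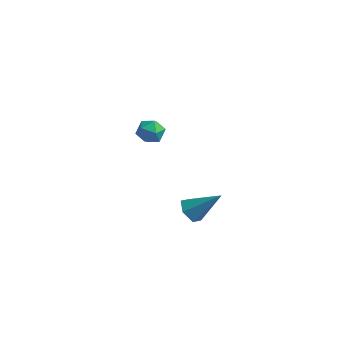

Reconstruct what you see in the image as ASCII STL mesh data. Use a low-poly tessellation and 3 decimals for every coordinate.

solid 
facet normal 0.399 0.710 0.581
outer loop
vertex -2.889 4.739 -1.958
vertex -2.715 4.134 -1.338
vertex -2.117 4.31 -1.964
endloop
endfacet
facet normal 0.482 0.869 -0.112
outer loop
vertex -2.889 4.739 -1.958
vertex -2.117 4.31 -1.964
vertex -2.549 4.452 -2.721
endloop
endfacet
facet normal -0.165 0.897 -0.411
outer loop
vertex -2.889 4.739 -1.958
vertex -2.549 4.452 -2.721
vertex -3.413 4.365 -2.563
endloop
endfacet
facet normal -0.649 0.755 0.095
outer loop
vertex -2.889 4.739 -1.958
vertex -3.413 4.365 -2.563
vertex -3.516 4.169 -1.708
endloop
endfacet
facet normal -0.299 0.640 0.708
outer loop
vertex -2.889 4.739 -1.958
vertex -3.516 4.169 -1.708
vertex -2.715 4.134 -1.338
endloop
endfacet
facet normal 0.844 0.336 -0.418
outer loop
vertex -2.549 4.452 -2.721
vertex -2.117 4.31 -1.964
vertex -2.164 3.671 -2.572
endloop
endfacet
facet normal 0.710 0.080 0.700
outer loop
vertex -2.117 4.31 -1.964
vertex -2.715 4.134 -1.338
vertex -2.267 3.475 -1.717
endloop
endfacet
facet normal -0.420 -0.034 0.907
outer loop
vertex -2.715 4.134 -1.338
vertex -3.516 4.169 -1.708
vertex -3.131 3.388 -1.559
endloop
endfacet
facet normal -0.985 0.152 -0.084
outer loop
vertex -3.516 4.169 -1.708
vertex -3.413 4.365 -2.563
vertex -3.563 3.53 -2.316
endloop
endfacet
facet normal -0.203 0.381 -0.902
outer loop
vertex -3.413 4.365 -2.563
vertex -2.549 4.452 -2.721
vertex -2.965 3.706 -2.942
endloop
endfacet
facet normal 0.649 -0.755 -0.095
outer loop
vertex -2.791 3.101 -2.322
vertex -2.164 3.671 -2.572
vertex -2.267 3.475 -1.717
endloop
endfacet
facet normal 0.165 -0.897 0.411
outer loop
vertex -2.791 3.101 -2.322
vertex -2.267 3.475 -1.717
vertex -3.131 3.388 -1.559
endloop
endfacet
facet normal -0.482 -0.869 0.112
outer loop
vertex -2.791 3.101 -2.322
vertex -3.131 3.388 -1.559
vertex -3.563 3.53 -2.316
endloop
endfacet
facet normal -0.399 -0.710 -0.581
outer loop
vertex -2.791 3.101 -2.322
vertex -3.563 3.53 -2.316
vertex -2.965 3.706 -2.942
endloop
endfacet
facet normal 0.299 -0.640 -0.708
outer loop
vertex -2.791 3.101 -2.322
vertex -2.965 3.706 -2.942
vertex -2.164 3.671 -2.572
endloop
endfacet
facet normal 0.985 -0.152 0.084
outer loop
vertex -2.267 3.475 -1.717
vertex -2.164 3.671 -2.572
vertex -2.117 4.31 -1.964
endloop
endfacet
facet normal 0.203 -0.381 0.902
outer loop
vertex -3.131 3.388 -1.559
vertex -2.267 3.475 -1.717
vertex -2.715 4.134 -1.338
endloop
endfacet
facet normal -0.844 -0.336 0.418
outer loop
vertex -3.563 3.53 -2.316
vertex -3.131 3.388 -1.559
vertex -3.516 4.169 -1.708
endloop
endfacet
facet normal -0.710 -0.080 -0.700
outer loop
vertex -2.965 3.706 -2.942
vertex -3.563 3.53 -2.316
vertex -3.413 4.365 -2.563
endloop
endfacet
facet normal 0.420 0.034 -0.907
outer loop
vertex -2.164 3.671 -2.572
vertex -2.965 3.706 -2.942
vertex -2.549 4.452 -2.721
endloop
endfacet
facet normal -0.689 -0.287 -0.666
outer loop
vertex 3.653 -3.939 -0.409
vertex 3.218 -3.289 -0.239
vertex 3.768 -3.262 -0.82
endloop
endfacet
facet normal 0.896 -0.331 -0.295
outer loop
vertex 3.653 -3.939 -0.409
vertex 3.768 -3.262 -0.82
vertex 4.602 -2.711 1.099
endloop
endfacet
facet normal -0.689 -0.286 -0.666
outer loop
vertex 3.768 -3.262 -0.82
vertex 3.218 -3.289 -0.239
vertex 3.334 -2.612 -0.65
endloop
endfacet
facet normal 0.678 0.573 -0.459
outer loop
vertex 3.768 -3.262 -0.82
vertex 3.334 -2.612 -0.65
vertex 4.602 -2.711 1.099
endloop
endfacet
facet normal -0.688 -0.287 -0.667
outer loop
vertex 3.334 -2.612 -0.65
vertex 3.218 -3.289 -0.239
vertex 2.783 -2.639 -0.07
endloop
endfacet
facet normal 0.006 0.999 0.052
outer loop
vertex 3.334 -2.612 -0.65
vertex 2.783 -2.639 -0.07
vertex 4.602 -2.711 1.099
endloop
endfacet
facet normal -0.688 -0.287 -0.666
outer loop
vertex 2.783 -2.639 -0.07
vertex 3.218 -3.289 -0.239
vertex 2.668 -3.316 0.341
endloop
endfacet
facet normal -0.448 0.518 0.729
outer loop
vertex 2.783 -2.639 -0.07
vertex 2.668 -3.316 0.341
vertex 4.602 -2.711 1.099
endloop
endfacet
facet normal -0.688 -0.288 -0.666
outer loop
vertex 2.668 -3.316 0.341
vertex 3.218 -3.289 -0.239
vertex 3.103 -3.965 0.172
endloop
endfacet
facet normal -0.229 -0.386 0.893
outer loop
vertex 2.668 -3.316 0.341
vertex 3.103 -3.965 0.172
vertex 4.602 -2.711 1.099
endloop
endfacet
facet normal -0.689 -0.287 -0.665
outer loop
vertex 3.103 -3.965 0.172
vertex 3.218 -3.289 -0.239
vertex 3.653 -3.939 -0.409
endloop
endfacet
facet normal 0.442 -0.811 0.382
outer loop
vertex 3.103 -3.965 0.172
vertex 3.653 -3.939 -0.409
vertex 4.602 -2.711 1.099
endloop
endfacet

endsolid


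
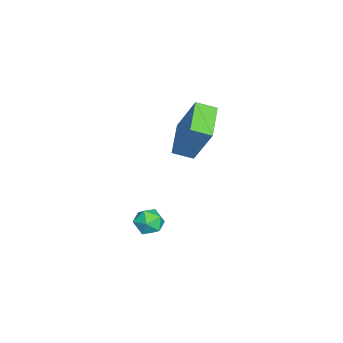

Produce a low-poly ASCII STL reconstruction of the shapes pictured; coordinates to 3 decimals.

solid 
facet normal -0.946 -0.019 0.325
outer loop
vertex -0.717 2.879 2.42
vertex -0.85 3.747 2.084
vertex -1.358 2.039 0.502
endloop
endfacet
facet normal 0.142 -0.923 0.357
outer loop
vertex 0.23 2.073 -0.044
vertex -0.717 2.879 2.42
vertex -1.358 2.039 0.502
endloop
endfacet
facet normal -0.945 -0.020 0.325
outer loop
vertex -1.358 2.039 0.502
vertex -0.85 3.747 2.084
vertex -1.492 2.907 0.166
endloop
endfacet
facet normal -0.293 -0.384 -0.876
outer loop
vertex -1.492 2.907 0.166
vertex 0.23 2.073 -0.044
vertex -1.358 2.039 0.502
endloop
endfacet
facet normal 0.293 0.384 0.876
outer loop
vertex -0.717 2.879 2.42
vertex 0.738 3.781 1.538
vertex -0.85 3.747 2.084
endloop
endfacet
facet normal 0.142 -0.923 0.357
outer loop
vertex 0.872 2.913 1.874
vertex -0.717 2.879 2.42
vertex 0.23 2.073 -0.044
endloop
endfacet
facet normal 0.293 0.384 0.876
outer loop
vertex 0.872 2.913 1.874
vertex 0.738 3.781 1.538
vertex -0.717 2.879 2.42
endloop
endfacet
facet normal -0.142 0.923 -0.357
outer loop
vertex -0.85 3.747 2.084
vertex 0.738 3.781 1.538
vertex -1.492 2.907 0.166
endloop
endfacet
facet normal -0.293 -0.384 -0.876
outer loop
vertex 0.097 2.941 -0.38
vertex 0.23 2.073 -0.044
vertex -1.492 2.907 0.166
endloop
endfacet
facet normal -0.142 0.923 -0.357
outer loop
vertex -1.492 2.907 0.166
vertex 0.738 3.781 1.538
vertex 0.097 2.941 -0.38
endloop
endfacet
facet normal 0.946 0.019 -0.325
outer loop
vertex 0.097 2.941 -0.38
vertex 0.872 2.913 1.874
vertex 0.23 2.073 -0.044
endloop
endfacet
facet normal 0.946 0.020 -0.325
outer loop
vertex 0.738 3.781 1.538
vertex 0.872 2.913 1.874
vertex 0.097 2.941 -0.38
endloop
endfacet
facet normal -0.273 0.298 0.915
outer loop
vertex 1.27 1.787 -3.184
vertex 0.638 1.462 -3.267
vertex 1.19 1.105 -2.986
endloop
endfacet
facet normal 0.434 0.204 0.877
outer loop
vertex 1.27 1.787 -3.184
vertex 1.19 1.105 -2.986
vertex 1.783 1.31 -3.327
endloop
endfacet
facet normal 0.687 0.629 0.364
outer loop
vertex 1.27 1.787 -3.184
vertex 1.783 1.31 -3.327
vertex 1.599 1.795 -3.819
endloop
endfacet
facet normal 0.135 0.987 0.083
outer loop
vertex 1.27 1.787 -3.184
vertex 1.599 1.795 -3.819
vertex 0.891 1.889 -3.782
endloop
endfacet
facet normal -0.458 0.782 0.423
outer loop
vertex 1.27 1.787 -3.184
vertex 0.891 1.889 -3.782
vertex 0.638 1.462 -3.267
endloop
endfacet
facet normal 0.556 -0.471 0.684
outer loop
vertex 1.783 1.31 -3.327
vertex 1.19 1.105 -2.986
vertex 1.469 0.691 -3.498
endloop
endfacet
facet normal -0.586 -0.320 0.745
outer loop
vertex 1.19 1.105 -2.986
vertex 0.638 1.462 -3.267
vertex 0.761 0.785 -3.461
endloop
endfacet
facet normal -0.885 0.463 -0.051
outer loop
vertex 0.638 1.462 -3.267
vertex 0.891 1.889 -3.782
vertex 0.577 1.27 -3.953
endloop
endfacet
facet normal 0.074 0.795 -0.602
outer loop
vertex 0.891 1.889 -3.782
vertex 1.599 1.795 -3.819
vertex 1.17 1.475 -4.294
endloop
endfacet
facet normal 0.965 0.217 -0.147
outer loop
vertex 1.599 1.795 -3.819
vertex 1.783 1.31 -3.327
vertex 1.722 1.118 -4.013
endloop
endfacet
facet normal -0.135 -0.987 -0.083
outer loop
vertex 1.09 0.793 -4.096
vertex 1.469 0.691 -3.498
vertex 0.761 0.785 -3.461
endloop
endfacet
facet normal -0.687 -0.629 -0.364
outer loop
vertex 1.09 0.793 -4.096
vertex 0.761 0.785 -3.461
vertex 0.577 1.27 -3.953
endloop
endfacet
facet normal -0.434 -0.204 -0.877
outer loop
vertex 1.09 0.793 -4.096
vertex 0.577 1.27 -3.953
vertex 1.17 1.475 -4.294
endloop
endfacet
facet normal 0.273 -0.298 -0.915
outer loop
vertex 1.09 0.793 -4.096
vertex 1.17 1.475 -4.294
vertex 1.722 1.118 -4.013
endloop
endfacet
facet normal 0.458 -0.782 -0.423
outer loop
vertex 1.09 0.793 -4.096
vertex 1.722 1.118 -4.013
vertex 1.469 0.691 -3.498
endloop
endfacet
facet normal -0.074 -0.795 0.602
outer loop
vertex 0.761 0.785 -3.461
vertex 1.469 0.691 -3.498
vertex 1.19 1.105 -2.986
endloop
endfacet
facet normal -0.965 -0.217 0.147
outer loop
vertex 0.577 1.27 -3.953
vertex 0.761 0.785 -3.461
vertex 0.638 1.462 -3.267
endloop
endfacet
facet normal -0.556 0.471 -0.684
outer loop
vertex 1.17 1.475 -4.294
vertex 0.577 1.27 -3.953
vertex 0.891 1.889 -3.782
endloop
endfacet
facet normal 0.586 0.320 -0.745
outer loop
vertex 1.722 1.118 -4.013
vertex 1.17 1.475 -4.294
vertex 1.599 1.795 -3.819
endloop
endfacet
facet normal 0.885 -0.463 0.051
outer loop
vertex 1.469 0.691 -3.498
vertex 1.722 1.118 -4.013
vertex 1.783 1.31 -3.327
endloop
endfacet

endsolid


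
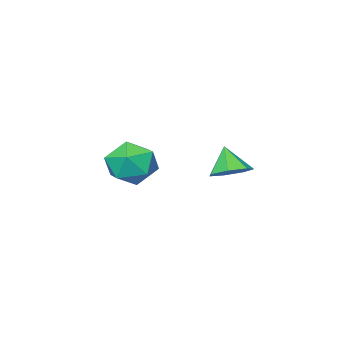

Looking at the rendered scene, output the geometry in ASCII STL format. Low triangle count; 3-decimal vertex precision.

solid 
facet normal -0.515 0.082 0.853
outer loop
vertex 1.461 -0.34 -0.948
vertex 0.964 -1.279 -1.158
vertex 1.891 -1.271 -0.599
endloop
endfacet
facet normal 0.122 0.397 0.909
outer loop
vertex 1.461 -0.34 -0.948
vertex 1.891 -1.271 -0.599
vertex 2.529 -0.504 -1.02
endloop
endfacet
facet normal 0.165 0.899 0.405
outer loop
vertex 1.461 -0.34 -0.948
vertex 2.529 -0.504 -1.02
vertex 1.996 -0.037 -1.84
endloop
endfacet
facet normal -0.446 0.894 0.036
outer loop
vertex 1.461 -0.34 -0.948
vertex 1.996 -0.037 -1.84
vertex 1.028 -0.517 -1.925
endloop
endfacet
facet normal -0.866 0.388 0.314
outer loop
vertex 1.461 -0.34 -0.948
vertex 1.028 -0.517 -1.925
vertex 0.964 -1.279 -1.158
endloop
endfacet
facet normal 0.624 -0.093 0.776
outer loop
vertex 2.529 -0.504 -1.02
vertex 1.891 -1.271 -0.599
vertex 2.692 -1.543 -1.275
endloop
endfacet
facet normal -0.408 -0.603 0.685
outer loop
vertex 1.891 -1.271 -0.599
vertex 0.964 -1.279 -1.158
vertex 1.724 -2.023 -1.36
endloop
endfacet
facet normal -0.976 -0.107 -0.188
outer loop
vertex 0.964 -1.279 -1.158
vertex 1.028 -0.517 -1.925
vertex 1.191 -1.556 -2.18
endloop
endfacet
facet normal -0.297 0.711 -0.638
outer loop
vertex 1.028 -0.517 -1.925
vertex 1.996 -0.037 -1.84
vertex 1.829 -0.789 -2.601
endloop
endfacet
facet normal 0.693 0.719 -0.041
outer loop
vertex 1.996 -0.037 -1.84
vertex 2.529 -0.504 -1.02
vertex 2.756 -0.781 -2.042
endloop
endfacet
facet normal 0.446 -0.894 -0.036
outer loop
vertex 2.259 -1.72 -2.252
vertex 2.692 -1.543 -1.275
vertex 1.724 -2.023 -1.36
endloop
endfacet
facet normal -0.165 -0.899 -0.405
outer loop
vertex 2.259 -1.72 -2.252
vertex 1.724 -2.023 -1.36
vertex 1.191 -1.556 -2.18
endloop
endfacet
facet normal -0.122 -0.397 -0.909
outer loop
vertex 2.259 -1.72 -2.252
vertex 1.191 -1.556 -2.18
vertex 1.829 -0.789 -2.601
endloop
endfacet
facet normal 0.515 -0.082 -0.853
outer loop
vertex 2.259 -1.72 -2.252
vertex 1.829 -0.789 -2.601
vertex 2.756 -0.781 -2.042
endloop
endfacet
facet normal 0.866 -0.388 -0.314
outer loop
vertex 2.259 -1.72 -2.252
vertex 2.756 -0.781 -2.042
vertex 2.692 -1.543 -1.275
endloop
endfacet
facet normal 0.297 -0.711 0.638
outer loop
vertex 1.724 -2.023 -1.36
vertex 2.692 -1.543 -1.275
vertex 1.891 -1.271 -0.599
endloop
endfacet
facet normal -0.693 -0.719 0.041
outer loop
vertex 1.191 -1.556 -2.18
vertex 1.724 -2.023 -1.36
vertex 0.964 -1.279 -1.158
endloop
endfacet
facet normal -0.624 0.093 -0.776
outer loop
vertex 1.829 -0.789 -2.601
vertex 1.191 -1.556 -2.18
vertex 1.028 -0.517 -1.925
endloop
endfacet
facet normal 0.408 0.603 -0.685
outer loop
vertex 2.756 -0.781 -2.042
vertex 1.829 -0.789 -2.601
vertex 1.996 -0.037 -1.84
endloop
endfacet
facet normal 0.976 0.107 0.188
outer loop
vertex 2.692 -1.543 -1.275
vertex 2.756 -0.781 -2.042
vertex 2.529 -0.504 -1.02
endloop
endfacet
facet normal 0.153 0.454 -0.878
outer loop
vertex 1.339 2.446 -1.42
vertex 0.94 3.088 -1.158
vertex 1.722 2.93 -1.103
endloop
endfacet
facet normal 0.620 -0.710 0.335
outer loop
vertex 1.339 2.446 -1.42
vertex 1.722 2.93 -1.103
vertex 0.76 2.552 -0.122
endloop
endfacet
facet normal 0.153 0.453 -0.878
outer loop
vertex 1.722 2.93 -1.103
vertex 0.94 3.088 -1.158
vertex 1.517 3.533 -0.828
endloop
endfacet
facet normal 0.725 -0.066 0.686
outer loop
vertex 1.722 2.93 -1.103
vertex 1.517 3.533 -0.828
vertex 0.76 2.552 -0.122
endloop
endfacet
facet normal 0.153 0.453 -0.878
outer loop
vertex 1.517 3.533 -0.828
vertex 0.94 3.088 -1.158
vertex 0.877 3.801 -0.801
endloop
endfacet
facet normal 0.225 0.449 0.865
outer loop
vertex 1.517 3.533 -0.828
vertex 0.877 3.801 -0.801
vertex 0.76 2.552 -0.122
endloop
endfacet
facet normal 0.153 0.453 -0.878
outer loop
vertex 0.877 3.801 -0.801
vertex 0.94 3.088 -1.158
vertex 0.285 3.532 -1.043
endloop
endfacet
facet normal -0.505 0.448 0.737
outer loop
vertex 0.877 3.801 -0.801
vertex 0.285 3.532 -1.043
vertex 0.76 2.552 -0.122
endloop
endfacet
facet normal 0.153 0.453 -0.878
outer loop
vertex 0.285 3.532 -1.043
vertex 0.94 3.088 -1.158
vertex 0.186 2.928 -1.372
endloop
endfacet
facet normal -0.914 -0.068 0.399
outer loop
vertex 0.285 3.532 -1.043
vertex 0.186 2.928 -1.372
vertex 0.76 2.552 -0.122
endloop
endfacet
facet normal 0.153 0.454 -0.878
outer loop
vertex 0.186 2.928 -1.372
vertex 0.94 3.088 -1.158
vertex 0.655 2.445 -1.54
endloop
endfacet
facet normal -0.695 -0.711 0.105
outer loop
vertex 0.186 2.928 -1.372
vertex 0.655 2.445 -1.54
vertex 0.76 2.552 -0.122
endloop
endfacet
facet normal 0.153 0.454 -0.878
outer loop
vertex 0.655 2.445 -1.54
vertex 0.94 3.088 -1.158
vertex 1.339 2.446 -1.42
endloop
endfacet
facet normal -0.012 -0.997 0.076
outer loop
vertex 0.655 2.445 -1.54
vertex 1.339 2.446 -1.42
vertex 0.76 2.552 -0.122
endloop
endfacet

endsolid


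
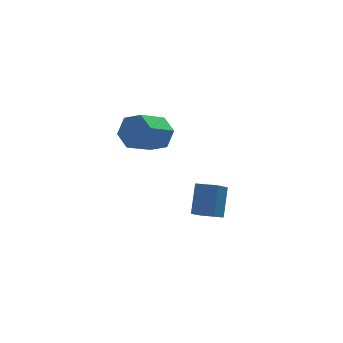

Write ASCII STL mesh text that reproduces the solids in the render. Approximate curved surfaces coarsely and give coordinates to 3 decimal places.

solid 
facet normal -0.479 -0.634 0.607
outer loop
vertex 2.001 1.901 -0.504
vertex 1.09 2.49 -0.607
vertex 1.544 0.961 -1.845
endloop
endfacet
facet normal 0.836 -0.541 0.094
outer loop
vertex 2.29 1.95 -2.793
vertex 2.001 1.901 -0.504
vertex 1.544 0.961 -1.845
endloop
endfacet
facet normal -0.479 -0.634 0.607
outer loop
vertex 1.544 0.961 -1.845
vertex 1.09 2.49 -0.607
vertex 0.633 1.55 -1.948
endloop
endfacet
facet normal -0.269 -0.553 -0.789
outer loop
vertex 0.633 1.55 -1.948
vertex 2.29 1.95 -2.793
vertex 1.544 0.961 -1.845
endloop
endfacet
facet normal 0.269 0.553 0.789
outer loop
vertex 2.001 1.901 -0.504
vertex 1.836 3.479 -1.555
vertex 1.09 2.49 -0.607
endloop
endfacet
facet normal 0.836 -0.541 0.094
outer loop
vertex 2.747 2.89 -1.452
vertex 2.001 1.901 -0.504
vertex 2.29 1.95 -2.793
endloop
endfacet
facet normal 0.269 0.553 0.789
outer loop
vertex 2.747 2.89 -1.452
vertex 1.836 3.479 -1.555
vertex 2.001 1.901 -0.504
endloop
endfacet
facet normal -0.836 0.541 -0.094
outer loop
vertex 1.09 2.49 -0.607
vertex 1.836 3.479 -1.555
vertex 0.633 1.55 -1.948
endloop
endfacet
facet normal -0.269 -0.553 -0.789
outer loop
vertex 1.379 2.539 -2.896
vertex 2.29 1.95 -2.793
vertex 0.633 1.55 -1.948
endloop
endfacet
facet normal -0.836 0.541 -0.094
outer loop
vertex 0.633 1.55 -1.948
vertex 1.836 3.479 -1.555
vertex 1.379 2.539 -2.896
endloop
endfacet
facet normal 0.479 0.634 -0.607
outer loop
vertex 1.379 2.539 -2.896
vertex 2.747 2.89 -1.452
vertex 2.29 1.95 -2.793
endloop
endfacet
facet normal 0.479 0.634 -0.607
outer loop
vertex 1.836 3.479 -1.555
vertex 2.747 2.89 -1.452
vertex 1.379 2.539 -2.896
endloop
endfacet
facet normal 0.754 0.429 -0.498
outer loop
vertex -0.041 1.993 3.431
vertex -0.658 2.564 2.989
vertex -0.267 2.833 3.813
endloop
endfacet
facet normal 0.613 -0.185 0.768
outer loop
vertex -0.041 1.993 3.431
vertex -0.267 2.833 3.813
vertex -1.284 1.284 4.252
endloop
endfacet
facet normal 0.612 -0.184 0.769
outer loop
vertex -1.284 1.284 4.252
vertex -0.267 2.833 3.813
vertex -1.511 2.124 4.634
endloop
endfacet
facet normal -0.753 -0.430 0.498
outer loop
vertex -1.284 1.284 4.252
vertex -1.511 2.124 4.634
vertex -1.902 1.856 3.811
endloop
endfacet
facet normal 0.753 0.430 -0.498
outer loop
vertex -0.267 2.833 3.813
vertex -0.658 2.564 2.989
vertex -0.885 3.404 3.371
endloop
endfacet
facet normal 0.099 0.674 0.732
outer loop
vertex -0.267 2.833 3.813
vertex -0.885 3.404 3.371
vertex -1.511 2.124 4.634
endloop
endfacet
facet normal 0.100 0.674 0.732
outer loop
vertex -1.511 2.124 4.634
vertex -0.885 3.404 3.371
vertex -2.128 2.695 4.193
endloop
endfacet
facet normal -0.753 -0.430 0.498
outer loop
vertex -1.511 2.124 4.634
vertex -2.128 2.695 4.193
vertex -1.902 1.856 3.811
endloop
endfacet
facet normal 0.753 0.430 -0.498
outer loop
vertex -0.885 3.404 3.371
vertex -0.658 2.564 2.989
vertex -1.276 3.136 2.548
endloop
endfacet
facet normal -0.513 0.858 -0.036
outer loop
vertex -0.885 3.404 3.371
vertex -1.276 3.136 2.548
vertex -2.128 2.695 4.193
endloop
endfacet
facet normal -0.513 0.858 -0.036
outer loop
vertex -2.128 2.695 4.193
vertex -1.276 3.136 2.548
vertex -2.519 2.427 3.369
endloop
endfacet
facet normal -0.754 -0.429 0.497
outer loop
vertex -2.128 2.695 4.193
vertex -2.519 2.427 3.369
vertex -1.902 1.856 3.811
endloop
endfacet
facet normal 0.753 0.430 -0.498
outer loop
vertex -1.276 3.136 2.548
vertex -0.658 2.564 2.989
vertex -1.049 2.296 2.166
endloop
endfacet
facet normal -0.613 0.184 -0.769
outer loop
vertex -1.276 3.136 2.548
vertex -1.049 2.296 2.166
vertex -2.519 2.427 3.369
endloop
endfacet
facet normal -0.613 0.185 -0.769
outer loop
vertex -2.519 2.427 3.369
vertex -1.049 2.296 2.166
vertex -2.293 1.587 2.987
endloop
endfacet
facet normal -0.754 -0.429 0.498
outer loop
vertex -2.519 2.427 3.369
vertex -2.293 1.587 2.987
vertex -1.902 1.856 3.811
endloop
endfacet
facet normal 0.753 0.430 -0.498
outer loop
vertex -1.049 2.296 2.166
vertex -0.658 2.564 2.989
vertex -0.432 1.725 2.607
endloop
endfacet
facet normal -0.100 -0.673 -0.733
outer loop
vertex -1.049 2.296 2.166
vertex -0.432 1.725 2.607
vertex -2.293 1.587 2.987
endloop
endfacet
facet normal -0.099 -0.674 -0.732
outer loop
vertex -2.293 1.587 2.987
vertex -0.432 1.725 2.607
vertex -1.675 1.016 3.429
endloop
endfacet
facet normal -0.753 -0.430 0.498
outer loop
vertex -2.293 1.587 2.987
vertex -1.675 1.016 3.429
vertex -1.902 1.856 3.811
endloop
endfacet
facet normal 0.754 0.429 -0.497
outer loop
vertex -0.432 1.725 2.607
vertex -0.658 2.564 2.989
vertex -0.041 1.993 3.431
endloop
endfacet
facet normal 0.513 -0.858 0.036
outer loop
vertex -0.432 1.725 2.607
vertex -0.041 1.993 3.431
vertex -1.675 1.016 3.429
endloop
endfacet
facet normal 0.513 -0.858 0.036
outer loop
vertex -1.675 1.016 3.429
vertex -0.041 1.993 3.431
vertex -1.284 1.284 4.252
endloop
endfacet
facet normal -0.753 -0.430 0.498
outer loop
vertex -1.675 1.016 3.429
vertex -1.284 1.284 4.252
vertex -1.902 1.856 3.811
endloop
endfacet

endsolid


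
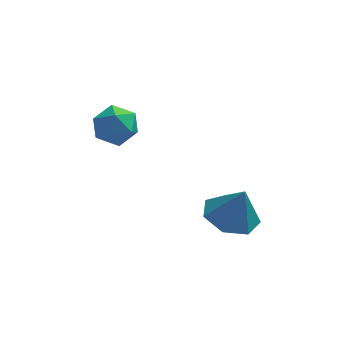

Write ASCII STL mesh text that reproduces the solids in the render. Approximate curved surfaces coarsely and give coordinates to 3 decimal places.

solid 
facet normal 0.273 0.229 0.934
outer loop
vertex -4.067 -0.048 -1.694
vertex -3.919 -0.944 -1.518
vertex -3.233 -0.418 -1.847
endloop
endfacet
facet normal 0.427 0.762 0.486
outer loop
vertex -4.067 -0.048 -1.694
vertex -3.233 -0.418 -1.847
vertex -3.595 0.175 -2.458
endloop
endfacet
facet normal -0.180 0.969 0.172
outer loop
vertex -4.067 -0.048 -1.694
vertex -3.595 0.175 -2.458
vertex -4.505 0.015 -2.507
endloop
endfacet
facet normal -0.709 0.562 0.426
outer loop
vertex -4.067 -0.048 -1.694
vertex -4.505 0.015 -2.507
vertex -4.705 -0.677 -1.926
endloop
endfacet
facet normal -0.430 0.105 0.897
outer loop
vertex -4.067 -0.048 -1.694
vertex -4.705 -0.677 -1.926
vertex -3.919 -0.944 -1.518
endloop
endfacet
facet normal 0.862 0.507 -0.018
outer loop
vertex -3.595 0.175 -2.458
vertex -3.233 -0.418 -1.847
vertex -3.155 -0.583 -2.754
endloop
endfacet
facet normal 0.612 -0.356 0.707
outer loop
vertex -3.233 -0.418 -1.847
vertex -3.919 -0.944 -1.518
vertex -3.355 -1.275 -2.173
endloop
endfacet
facet normal -0.524 -0.556 0.645
outer loop
vertex -3.919 -0.944 -1.518
vertex -4.705 -0.677 -1.926
vertex -4.265 -1.435 -2.222
endloop
endfacet
facet normal -0.976 0.184 -0.117
outer loop
vertex -4.705 -0.677 -1.926
vertex -4.505 0.015 -2.507
vertex -4.627 -0.842 -2.833
endloop
endfacet
facet normal -0.119 0.841 -0.528
outer loop
vertex -4.505 0.015 -2.507
vertex -3.595 0.175 -2.458
vertex -3.941 -0.316 -3.162
endloop
endfacet
facet normal 0.709 -0.562 -0.426
outer loop
vertex -3.793 -1.212 -2.986
vertex -3.155 -0.583 -2.754
vertex -3.355 -1.275 -2.173
endloop
endfacet
facet normal 0.180 -0.969 -0.172
outer loop
vertex -3.793 -1.212 -2.986
vertex -3.355 -1.275 -2.173
vertex -4.265 -1.435 -2.222
endloop
endfacet
facet normal -0.427 -0.762 -0.486
outer loop
vertex -3.793 -1.212 -2.986
vertex -4.265 -1.435 -2.222
vertex -4.627 -0.842 -2.833
endloop
endfacet
facet normal -0.273 -0.229 -0.934
outer loop
vertex -3.793 -1.212 -2.986
vertex -4.627 -0.842 -2.833
vertex -3.941 -0.316 -3.162
endloop
endfacet
facet normal 0.430 -0.105 -0.897
outer loop
vertex -3.793 -1.212 -2.986
vertex -3.941 -0.316 -3.162
vertex -3.155 -0.583 -2.754
endloop
endfacet
facet normal 0.976 -0.184 0.117
outer loop
vertex -3.355 -1.275 -2.173
vertex -3.155 -0.583 -2.754
vertex -3.233 -0.418 -1.847
endloop
endfacet
facet normal 0.119 -0.841 0.528
outer loop
vertex -4.265 -1.435 -2.222
vertex -3.355 -1.275 -2.173
vertex -3.919 -0.944 -1.518
endloop
endfacet
facet normal -0.862 -0.507 0.018
outer loop
vertex -4.627 -0.842 -2.833
vertex -4.265 -1.435 -2.222
vertex -4.705 -0.677 -1.926
endloop
endfacet
facet normal -0.612 0.356 -0.707
outer loop
vertex -3.941 -0.316 -3.162
vertex -4.627 -0.842 -2.833
vertex -4.505 0.015 -2.507
endloop
endfacet
facet normal 0.524 0.556 -0.645
outer loop
vertex -3.155 -0.583 -2.754
vertex -3.941 -0.316 -3.162
vertex -3.595 0.175 -2.458
endloop
endfacet
facet normal -0.306 0.075 -0.949
outer loop
vertex 0.643 -4.501 -4.882
vertex 0.084 -3.624 -4.632
vertex 1.098 -3.696 -4.965
endloop
endfacet
facet normal 0.851 -0.454 0.265
outer loop
vertex 0.643 -4.501 -4.882
vertex 1.098 -3.696 -4.965
vertex 0.536 -3.736 -3.228
endloop
endfacet
facet normal -0.306 0.075 -0.949
outer loop
vertex 1.098 -3.696 -4.965
vertex 0.084 -3.624 -4.632
vertex 0.789 -2.837 -4.797
endloop
endfacet
facet normal 0.914 0.270 0.302
outer loop
vertex 1.098 -3.696 -4.965
vertex 0.789 -2.837 -4.797
vertex 0.536 -3.736 -3.228
endloop
endfacet
facet normal -0.306 0.075 -0.949
outer loop
vertex 0.789 -2.837 -4.797
vertex 0.084 -3.624 -4.632
vertex -0.051 -2.57 -4.505
endloop
endfacet
facet normal 0.416 0.759 0.502
outer loop
vertex 0.789 -2.837 -4.797
vertex -0.051 -2.57 -4.505
vertex 0.536 -3.736 -3.228
endloop
endfacet
facet normal -0.305 0.075 -0.949
outer loop
vertex -0.051 -2.57 -4.505
vertex 0.084 -3.624 -4.632
vertex -0.79 -3.097 -4.309
endloop
endfacet
facet normal -0.271 0.646 0.714
outer loop
vertex -0.051 -2.57 -4.505
vertex -0.79 -3.097 -4.309
vertex 0.536 -3.736 -3.228
endloop
endfacet
facet normal -0.306 0.075 -0.949
outer loop
vertex -0.79 -3.097 -4.309
vertex 0.084 -3.624 -4.632
vertex -0.871 -4.021 -4.356
endloop
endfacet
facet normal -0.627 0.015 0.779
outer loop
vertex -0.79 -3.097 -4.309
vertex -0.871 -4.021 -4.356
vertex 0.536 -3.736 -3.228
endloop
endfacet
facet normal -0.306 0.076 -0.949
outer loop
vertex -0.871 -4.021 -4.356
vertex 0.084 -3.624 -4.632
vertex -0.233 -4.646 -4.612
endloop
endfacet
facet normal -0.385 -0.658 0.647
outer loop
vertex -0.871 -4.021 -4.356
vertex -0.233 -4.646 -4.612
vertex 0.536 -3.736 -3.228
endloop
endfacet
facet normal -0.305 0.076 -0.949
outer loop
vertex -0.233 -4.646 -4.612
vertex 0.084 -3.624 -4.632
vertex 0.643 -4.501 -4.882
endloop
endfacet
facet normal 0.272 -0.866 0.418
outer loop
vertex -0.233 -4.646 -4.612
vertex 0.643 -4.501 -4.882
vertex 0.536 -3.736 -3.228
endloop
endfacet

endsolid


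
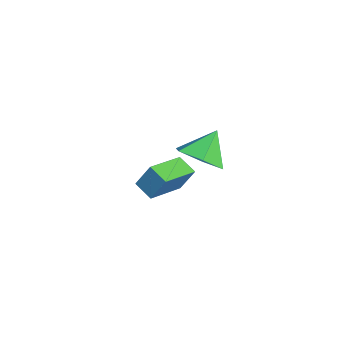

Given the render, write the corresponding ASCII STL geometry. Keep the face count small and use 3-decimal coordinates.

solid 
facet normal -0.649 0.728 -0.223
outer loop
vertex -3.209 -1.807 0.256
vertex -2.575 -1.353 -0.107
vertex -3.423 -2.302 -0.737
endloop
endfacet
facet normal -0.737 -0.528 0.422
outer loop
vertex -2.365 -3.487 -0.373
vertex -3.209 -1.807 0.256
vertex -3.423 -2.302 -0.737
endloop
endfacet
facet normal -0.649 0.728 -0.223
outer loop
vertex -3.423 -2.302 -0.737
vertex -2.575 -1.353 -0.107
vertex -2.789 -1.848 -1.1
endloop
endfacet
facet normal -0.189 -0.439 -0.879
outer loop
vertex -2.789 -1.848 -1.1
vertex -2.365 -3.487 -0.373
vertex -3.423 -2.302 -0.737
endloop
endfacet
facet normal 0.189 0.439 0.879
outer loop
vertex -3.209 -1.807 0.256
vertex -1.517 -2.538 0.257
vertex -2.575 -1.353 -0.107
endloop
endfacet
facet normal -0.737 -0.528 0.422
outer loop
vertex -2.151 -2.992 0.62
vertex -3.209 -1.807 0.256
vertex -2.365 -3.487 -0.373
endloop
endfacet
facet normal 0.189 0.439 0.879
outer loop
vertex -2.151 -2.992 0.62
vertex -1.517 -2.538 0.257
vertex -3.209 -1.807 0.256
endloop
endfacet
facet normal 0.737 0.528 -0.422
outer loop
vertex -2.575 -1.353 -0.107
vertex -1.517 -2.538 0.257
vertex -2.789 -1.848 -1.1
endloop
endfacet
facet normal -0.189 -0.439 -0.879
outer loop
vertex -1.731 -3.033 -0.736
vertex -2.365 -3.487 -0.373
vertex -2.789 -1.848 -1.1
endloop
endfacet
facet normal 0.737 0.528 -0.422
outer loop
vertex -2.789 -1.848 -1.1
vertex -1.517 -2.538 0.257
vertex -1.731 -3.033 -0.736
endloop
endfacet
facet normal 0.649 -0.728 0.223
outer loop
vertex -1.731 -3.033 -0.736
vertex -2.151 -2.992 0.62
vertex -2.365 -3.487 -0.373
endloop
endfacet
facet normal 0.649 -0.728 0.223
outer loop
vertex -1.517 -2.538 0.257
vertex -2.151 -2.992 0.62
vertex -1.731 -3.033 -0.736
endloop
endfacet
facet normal 0.401 -0.515 -0.758
outer loop
vertex 2.041 -1.151 3.391
vertex 1.414 -1.827 3.519
vertex 1.227 -1.122 2.941
endloop
endfacet
facet normal 0.016 0.999 0.036
outer loop
vertex 2.041 -1.151 3.391
vertex 1.227 -1.122 2.941
vertex 0.906 -1.173 4.481
endloop
endfacet
facet normal 0.401 -0.515 -0.758
outer loop
vertex 1.227 -1.122 2.941
vertex 1.414 -1.827 3.519
vertex 0.6 -1.798 3.069
endloop
endfacet
facet normal -0.739 0.660 -0.132
outer loop
vertex 1.227 -1.122 2.941
vertex 0.6 -1.798 3.069
vertex 0.906 -1.173 4.481
endloop
endfacet
facet normal 0.401 -0.514 -0.758
outer loop
vertex 0.6 -1.798 3.069
vertex 1.414 -1.827 3.519
vertex 0.788 -2.502 3.646
endloop
endfacet
facet normal -0.969 -0.064 0.238
outer loop
vertex 0.6 -1.798 3.069
vertex 0.788 -2.502 3.646
vertex 0.906 -1.173 4.481
endloop
endfacet
facet normal 0.401 -0.514 -0.758
outer loop
vertex 0.788 -2.502 3.646
vertex 1.414 -1.827 3.519
vertex 1.601 -2.532 4.096
endloop
endfacet
facet normal -0.446 -0.448 0.775
outer loop
vertex 0.788 -2.502 3.646
vertex 1.601 -2.532 4.096
vertex 0.906 -1.173 4.481
endloop
endfacet
facet normal 0.400 -0.515 -0.758
outer loop
vertex 1.601 -2.532 4.096
vertex 1.414 -1.827 3.519
vertex 2.228 -1.856 3.968
endloop
endfacet
facet normal 0.310 -0.109 0.944
outer loop
vertex 1.601 -2.532 4.096
vertex 2.228 -1.856 3.968
vertex 0.906 -1.173 4.481
endloop
endfacet
facet normal 0.400 -0.515 -0.758
outer loop
vertex 2.228 -1.856 3.968
vertex 1.414 -1.827 3.519
vertex 2.041 -1.151 3.391
endloop
endfacet
facet normal 0.540 0.614 0.575
outer loop
vertex 2.228 -1.856 3.968
vertex 2.041 -1.151 3.391
vertex 0.906 -1.173 4.481
endloop
endfacet

endsolid


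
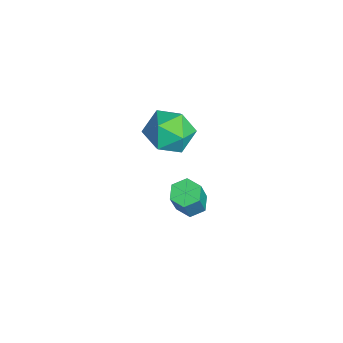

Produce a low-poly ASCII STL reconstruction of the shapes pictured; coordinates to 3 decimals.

solid 
facet normal -0.859 0.247 -0.448
outer loop
vertex 0.385 -2.148 0.065
vertex -0.07 -2.972 0.483
vertex -0.073 -2.072 0.985
endloop
endfacet
facet normal -0.471 0.829 -0.303
outer loop
vertex 0.385 -2.148 0.065
vertex -0.073 -2.072 0.985
vertex 0.836 -1.615 0.823
endloop
endfacet
facet normal 0.160 0.760 -0.630
outer loop
vertex 0.385 -2.148 0.065
vertex 0.836 -1.615 0.823
vertex 1.401 -2.232 0.221
endloop
endfacet
facet normal 0.161 0.137 -0.977
outer loop
vertex 0.385 -2.148 0.065
vertex 1.401 -2.232 0.221
vertex 0.84 -3.071 0.011
endloop
endfacet
facet normal -0.468 -0.180 -0.865
outer loop
vertex 0.385 -2.148 0.065
vertex 0.84 -3.071 0.011
vertex -0.07 -2.972 0.483
endloop
endfacet
facet normal -0.353 0.845 0.401
outer loop
vertex 0.836 -1.615 0.823
vertex -0.073 -2.072 0.985
vertex 0.66 -2.109 1.709
endloop
endfacet
facet normal -0.982 -0.096 0.166
outer loop
vertex -0.073 -2.072 0.985
vertex -0.07 -2.972 0.483
vertex 0.099 -2.948 1.499
endloop
endfacet
facet normal -0.349 -0.787 -0.508
outer loop
vertex -0.07 -2.972 0.483
vertex 0.84 -3.071 0.011
vertex 0.664 -3.565 0.897
endloop
endfacet
facet normal 0.669 -0.274 -0.691
outer loop
vertex 0.84 -3.071 0.011
vertex 1.401 -2.232 0.221
vertex 1.573 -3.108 0.735
endloop
endfacet
facet normal 0.666 0.735 -0.128
outer loop
vertex 1.401 -2.232 0.221
vertex 0.836 -1.615 0.823
vertex 1.57 -2.208 1.237
endloop
endfacet
facet normal -0.161 -0.137 0.977
outer loop
vertex 1.115 -3.032 1.655
vertex 0.66 -2.109 1.709
vertex 0.099 -2.948 1.499
endloop
endfacet
facet normal -0.160 -0.760 0.630
outer loop
vertex 1.115 -3.032 1.655
vertex 0.099 -2.948 1.499
vertex 0.664 -3.565 0.897
endloop
endfacet
facet normal 0.471 -0.829 0.303
outer loop
vertex 1.115 -3.032 1.655
vertex 0.664 -3.565 0.897
vertex 1.573 -3.108 0.735
endloop
endfacet
facet normal 0.859 -0.247 0.448
outer loop
vertex 1.115 -3.032 1.655
vertex 1.573 -3.108 0.735
vertex 1.57 -2.208 1.237
endloop
endfacet
facet normal 0.468 0.180 0.865
outer loop
vertex 1.115 -3.032 1.655
vertex 1.57 -2.208 1.237
vertex 0.66 -2.109 1.709
endloop
endfacet
facet normal -0.669 0.274 0.691
outer loop
vertex 0.099 -2.948 1.499
vertex 0.66 -2.109 1.709
vertex -0.073 -2.072 0.985
endloop
endfacet
facet normal -0.666 -0.735 0.128
outer loop
vertex 0.664 -3.565 0.897
vertex 0.099 -2.948 1.499
vertex -0.07 -2.972 0.483
endloop
endfacet
facet normal 0.353 -0.845 -0.401
outer loop
vertex 1.573 -3.108 0.735
vertex 0.664 -3.565 0.897
vertex 0.84 -3.071 0.011
endloop
endfacet
facet normal 0.982 0.096 -0.166
outer loop
vertex 1.57 -2.208 1.237
vertex 1.573 -3.108 0.735
vertex 1.401 -2.232 0.221
endloop
endfacet
facet normal 0.349 0.787 0.508
outer loop
vertex 0.66 -2.109 1.709
vertex 1.57 -2.208 1.237
vertex 0.836 -1.615 0.823
endloop
endfacet
facet normal -0.399 0.200 -0.895
outer loop
vertex 1.037 -1.868 -4.346
vertex 0.488 -1.729 -4.07
vertex 0.918 -1.278 -4.161
endloop
endfacet
facet normal 0.897 0.287 -0.337
outer loop
vertex 1.037 -1.868 -4.346
vertex 0.918 -1.278 -4.161
vertex 1.681 -2.19 -2.906
endloop
endfacet
facet normal 0.897 0.287 -0.337
outer loop
vertex 1.681 -2.19 -2.906
vertex 0.918 -1.278 -4.161
vertex 1.562 -1.6 -2.721
endloop
endfacet
facet normal 0.399 -0.200 0.895
outer loop
vertex 1.681 -2.19 -2.906
vertex 1.562 -1.6 -2.721
vertex 1.132 -2.051 -2.63
endloop
endfacet
facet normal -0.399 0.200 -0.895
outer loop
vertex 0.918 -1.278 -4.161
vertex 0.488 -1.729 -4.07
vertex 0.369 -1.139 -3.885
endloop
endfacet
facet normal 0.285 0.955 0.086
outer loop
vertex 0.918 -1.278 -4.161
vertex 0.369 -1.139 -3.885
vertex 1.562 -1.6 -2.721
endloop
endfacet
facet normal 0.285 0.955 0.086
outer loop
vertex 1.562 -1.6 -2.721
vertex 0.369 -1.139 -3.885
vertex 1.013 -1.461 -2.445
endloop
endfacet
facet normal 0.399 -0.200 0.895
outer loop
vertex 1.562 -1.6 -2.721
vertex 1.013 -1.461 -2.445
vertex 1.132 -2.051 -2.63
endloop
endfacet
facet normal -0.399 0.200 -0.895
outer loop
vertex 0.369 -1.139 -3.885
vertex 0.488 -1.729 -4.07
vertex -0.061 -1.59 -3.794
endloop
endfacet
facet normal -0.612 0.669 0.423
outer loop
vertex 0.369 -1.139 -3.885
vertex -0.061 -1.59 -3.794
vertex 1.013 -1.461 -2.445
endloop
endfacet
facet normal -0.612 0.669 0.423
outer loop
vertex 1.013 -1.461 -2.445
vertex -0.061 -1.59 -3.794
vertex 0.583 -1.912 -2.354
endloop
endfacet
facet normal 0.399 -0.200 0.895
outer loop
vertex 1.013 -1.461 -2.445
vertex 0.583 -1.912 -2.354
vertex 1.132 -2.051 -2.63
endloop
endfacet
facet normal -0.399 0.200 -0.895
outer loop
vertex -0.061 -1.59 -3.794
vertex 0.488 -1.729 -4.07
vertex 0.058 -2.18 -3.979
endloop
endfacet
facet normal -0.897 -0.287 0.337
outer loop
vertex -0.061 -1.59 -3.794
vertex 0.058 -2.18 -3.979
vertex 0.583 -1.912 -2.354
endloop
endfacet
facet normal -0.897 -0.287 0.337
outer loop
vertex 0.583 -1.912 -2.354
vertex 0.058 -2.18 -3.979
vertex 0.702 -2.502 -2.539
endloop
endfacet
facet normal 0.399 -0.200 0.895
outer loop
vertex 0.583 -1.912 -2.354
vertex 0.702 -2.502 -2.539
vertex 1.132 -2.051 -2.63
endloop
endfacet
facet normal -0.399 0.200 -0.895
outer loop
vertex 0.058 -2.18 -3.979
vertex 0.488 -1.729 -4.07
vertex 0.607 -2.319 -4.255
endloop
endfacet
facet normal -0.285 -0.955 -0.086
outer loop
vertex 0.058 -2.18 -3.979
vertex 0.607 -2.319 -4.255
vertex 0.702 -2.502 -2.539
endloop
endfacet
facet normal -0.285 -0.955 -0.086
outer loop
vertex 0.702 -2.502 -2.539
vertex 0.607 -2.319 -4.255
vertex 1.251 -2.641 -2.815
endloop
endfacet
facet normal 0.399 -0.200 0.895
outer loop
vertex 0.702 -2.502 -2.539
vertex 1.251 -2.641 -2.815
vertex 1.132 -2.051 -2.63
endloop
endfacet
facet normal -0.399 0.200 -0.895
outer loop
vertex 0.607 -2.319 -4.255
vertex 0.488 -1.729 -4.07
vertex 1.037 -1.868 -4.346
endloop
endfacet
facet normal 0.612 -0.669 -0.423
outer loop
vertex 0.607 -2.319 -4.255
vertex 1.037 -1.868 -4.346
vertex 1.251 -2.641 -2.815
endloop
endfacet
facet normal 0.612 -0.669 -0.423
outer loop
vertex 1.251 -2.641 -2.815
vertex 1.037 -1.868 -4.346
vertex 1.681 -2.19 -2.906
endloop
endfacet
facet normal 0.399 -0.200 0.895
outer loop
vertex 1.251 -2.641 -2.815
vertex 1.681 -2.19 -2.906
vertex 1.132 -2.051 -2.63
endloop
endfacet

endsolid
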